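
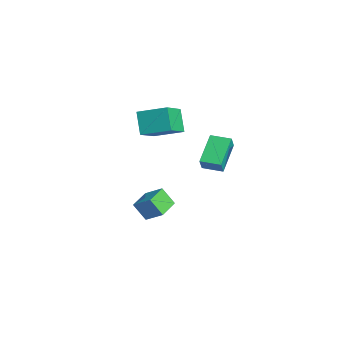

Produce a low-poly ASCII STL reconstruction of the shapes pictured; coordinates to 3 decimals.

solid 
facet normal -0.317 -0.475 0.820
outer loop
vertex 0.313 -3.177 -2.243
vertex -0.839 -2.137 -2.086
vertex -0.542 -4.004 -3.053
endloop
endfacet
facet normal 0.739 -0.666 -0.100
outer loop
vertex -0.101 -3.343 -4.194
vertex 0.313 -3.177 -2.243
vertex -0.542 -4.004 -3.053
endloop
endfacet
facet normal -0.318 -0.475 0.820
outer loop
vertex -0.542 -4.004 -3.053
vertex -0.839 -2.137 -2.086
vertex -1.695 -2.964 -2.897
endloop
endfacet
facet normal -0.594 -0.575 -0.563
outer loop
vertex -1.695 -2.964 -2.897
vertex -0.101 -3.343 -4.194
vertex -0.542 -4.004 -3.053
endloop
endfacet
facet normal 0.595 0.574 0.563
outer loop
vertex 0.313 -3.177 -2.243
vertex -0.398 -1.476 -3.227
vertex -0.839 -2.137 -2.086
endloop
endfacet
facet normal 0.739 -0.667 -0.100
outer loop
vertex 0.755 -2.516 -3.383
vertex 0.313 -3.177 -2.243
vertex -0.101 -3.343 -4.194
endloop
endfacet
facet normal 0.594 0.574 0.563
outer loop
vertex 0.755 -2.516 -3.383
vertex -0.398 -1.476 -3.227
vertex 0.313 -3.177 -2.243
endloop
endfacet
facet normal -0.739 0.666 0.100
outer loop
vertex -0.839 -2.137 -2.086
vertex -0.398 -1.476 -3.227
vertex -1.695 -2.964 -2.897
endloop
endfacet
facet normal -0.595 -0.574 -0.563
outer loop
vertex -1.253 -2.303 -4.037
vertex -0.101 -3.343 -4.194
vertex -1.695 -2.964 -2.897
endloop
endfacet
facet normal -0.739 0.666 0.100
outer loop
vertex -1.695 -2.964 -2.897
vertex -0.398 -1.476 -3.227
vertex -1.253 -2.303 -4.037
endloop
endfacet
facet normal 0.318 0.476 -0.820
outer loop
vertex -1.253 -2.303 -4.037
vertex 0.755 -2.516 -3.383
vertex -0.101 -3.343 -4.194
endloop
endfacet
facet normal 0.318 0.475 -0.821
outer loop
vertex -0.398 -1.476 -3.227
vertex 0.755 -2.516 -3.383
vertex -1.253 -2.303 -4.037
endloop
endfacet
facet normal -0.474 -0.818 -0.325
outer loop
vertex -3.076 -2.91 1.452
vertex -4.121 -2.872 2.88
vertex -4.441 -1.71 0.421
endloop
endfacet
facet normal 0.590 -0.022 -0.807
outer loop
vertex -3.479 -0.048 1.08
vertex -3.076 -2.91 1.452
vertex -4.441 -1.71 0.421
endloop
endfacet
facet normal -0.474 -0.818 -0.325
outer loop
vertex -4.441 -1.71 0.421
vertex -4.121 -2.872 2.88
vertex -5.486 -1.672 1.849
endloop
endfacet
facet normal -0.653 0.574 -0.493
outer loop
vertex -5.486 -1.672 1.849
vertex -3.479 -0.048 1.08
vertex -4.441 -1.71 0.421
endloop
endfacet
facet normal 0.653 -0.574 0.493
outer loop
vertex -3.076 -2.91 1.452
vertex -3.159 -1.21 3.539
vertex -4.121 -2.872 2.88
endloop
endfacet
facet normal 0.590 -0.022 -0.807
outer loop
vertex -2.114 -1.248 2.111
vertex -3.076 -2.91 1.452
vertex -3.479 -0.048 1.08
endloop
endfacet
facet normal 0.653 -0.574 0.493
outer loop
vertex -2.114 -1.248 2.111
vertex -3.159 -1.21 3.539
vertex -3.076 -2.91 1.452
endloop
endfacet
facet normal -0.590 0.022 0.807
outer loop
vertex -4.121 -2.872 2.88
vertex -3.159 -1.21 3.539
vertex -5.486 -1.672 1.849
endloop
endfacet
facet normal -0.653 0.574 -0.493
outer loop
vertex -4.524 -0.01 2.508
vertex -3.479 -0.048 1.08
vertex -5.486 -1.672 1.849
endloop
endfacet
facet normal -0.590 0.022 0.807
outer loop
vertex -5.486 -1.672 1.849
vertex -3.159 -1.21 3.539
vertex -4.524 -0.01 2.508
endloop
endfacet
facet normal 0.474 0.818 0.325
outer loop
vertex -4.524 -0.01 2.508
vertex -2.114 -1.248 2.111
vertex -3.479 -0.048 1.08
endloop
endfacet
facet normal 0.474 0.818 0.325
outer loop
vertex -3.159 -1.21 3.539
vertex -2.114 -1.248 2.111
vertex -4.524 -0.01 2.508
endloop
endfacet
facet normal -0.478 0.273 -0.835
outer loop
vertex 1.794 0.201 3.06
vertex 2.509 1.273 3.002
vertex 3.274 -0.849 1.87
endloop
endfacet
facet normal -0.554 -0.831 0.045
outer loop
vertex 3.771 -1.133 2.738
vertex 1.794 0.201 3.06
vertex 3.274 -0.849 1.87
endloop
endfacet
facet normal -0.478 0.273 -0.835
outer loop
vertex 3.274 -0.849 1.87
vertex 2.509 1.273 3.002
vertex 3.989 0.223 1.812
endloop
endfacet
facet normal 0.682 -0.484 -0.549
outer loop
vertex 3.989 0.223 1.812
vertex 3.771 -1.133 2.738
vertex 3.274 -0.849 1.87
endloop
endfacet
facet normal -0.682 0.484 0.549
outer loop
vertex 1.794 0.201 3.06
vertex 3.006 0.989 3.87
vertex 2.509 1.273 3.002
endloop
endfacet
facet normal -0.554 -0.831 0.045
outer loop
vertex 2.291 -0.083 3.928
vertex 1.794 0.201 3.06
vertex 3.771 -1.133 2.738
endloop
endfacet
facet normal -0.682 0.484 0.549
outer loop
vertex 2.291 -0.083 3.928
vertex 3.006 0.989 3.87
vertex 1.794 0.201 3.06
endloop
endfacet
facet normal 0.554 0.831 -0.045
outer loop
vertex 2.509 1.273 3.002
vertex 3.006 0.989 3.87
vertex 3.989 0.223 1.812
endloop
endfacet
facet normal 0.682 -0.484 -0.549
outer loop
vertex 4.486 -0.061 2.68
vertex 3.771 -1.133 2.738
vertex 3.989 0.223 1.812
endloop
endfacet
facet normal 0.554 0.831 -0.045
outer loop
vertex 3.989 0.223 1.812
vertex 3.006 0.989 3.87
vertex 4.486 -0.061 2.68
endloop
endfacet
facet normal 0.478 -0.273 0.835
outer loop
vertex 4.486 -0.061 2.68
vertex 2.291 -0.083 3.928
vertex 3.771 -1.133 2.738
endloop
endfacet
facet normal 0.478 -0.273 0.835
outer loop
vertex 3.006 0.989 3.87
vertex 2.291 -0.083 3.928
vertex 4.486 -0.061 2.68
endloop
endfacet

endsolid


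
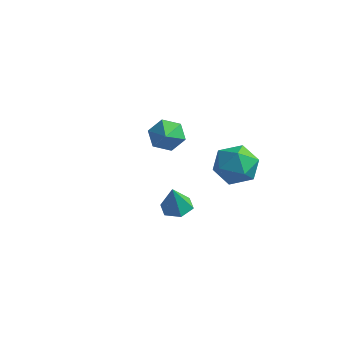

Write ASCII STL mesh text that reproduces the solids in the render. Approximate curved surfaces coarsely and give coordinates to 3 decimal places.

solid 
facet normal 0.055 0.195 -0.979
outer loop
vertex 2.107 -3.409 -1.441
vertex 1.579 -2.854 -1.36
vertex 2.327 -2.688 -1.285
endloop
endfacet
facet normal 0.838 -0.347 0.421
outer loop
vertex 2.107 -3.409 -1.441
vertex 2.327 -2.688 -1.285
vertex 1.501 -3.126 0.0
endloop
endfacet
facet normal 0.055 0.195 -0.979
outer loop
vertex 2.327 -2.688 -1.285
vertex 1.579 -2.854 -1.36
vertex 1.799 -2.133 -1.204
endloop
endfacet
facet normal 0.630 0.515 0.581
outer loop
vertex 2.327 -2.688 -1.285
vertex 1.799 -2.133 -1.204
vertex 1.501 -3.126 0.0
endloop
endfacet
facet normal 0.056 0.195 -0.979
outer loop
vertex 1.799 -2.133 -1.204
vertex 1.579 -2.854 -1.36
vertex 1.051 -2.3 -1.28
endloop
endfacet
facet normal -0.233 0.778 0.584
outer loop
vertex 1.799 -2.133 -1.204
vertex 1.051 -2.3 -1.28
vertex 1.501 -3.126 0.0
endloop
endfacet
facet normal 0.056 0.195 -0.979
outer loop
vertex 1.051 -2.3 -1.28
vertex 1.579 -2.854 -1.36
vertex 0.831 -3.021 -1.436
endloop
endfacet
facet normal -0.887 0.178 0.427
outer loop
vertex 1.051 -2.3 -1.28
vertex 0.831 -3.021 -1.436
vertex 1.501 -3.126 0.0
endloop
endfacet
facet normal 0.056 0.196 -0.979
outer loop
vertex 0.831 -3.021 -1.436
vertex 1.579 -2.854 -1.36
vertex 1.359 -3.575 -1.517
endloop
endfacet
facet normal -0.678 -0.685 0.266
outer loop
vertex 0.831 -3.021 -1.436
vertex 1.359 -3.575 -1.517
vertex 1.501 -3.126 0.0
endloop
endfacet
facet normal 0.056 0.196 -0.979
outer loop
vertex 1.359 -3.575 -1.517
vertex 1.579 -2.854 -1.36
vertex 2.107 -3.409 -1.441
endloop
endfacet
facet normal 0.183 -0.947 0.263
outer loop
vertex 1.359 -3.575 -1.517
vertex 2.107 -3.409 -1.441
vertex 1.501 -3.126 0.0
endloop
endfacet
facet normal -0.239 0.967 0.086
outer loop
vertex 2.298 2.902 -1.937
vertex 1.138 2.601 -1.774
vertex 1.878 2.699 -0.822
endloop
endfacet
facet normal 0.426 0.848 0.315
outer loop
vertex 2.298 2.902 -1.937
vertex 1.878 2.699 -0.822
vertex 2.963 2.274 -1.146
endloop
endfacet
facet normal 0.797 0.562 -0.224
outer loop
vertex 2.298 2.902 -1.937
vertex 2.963 2.274 -1.146
vertex 2.893 1.914 -2.299
endloop
endfacet
facet normal 0.360 0.504 -0.785
outer loop
vertex 2.298 2.902 -1.937
vertex 2.893 1.914 -2.299
vertex 1.766 2.116 -2.686
endloop
endfacet
facet normal -0.279 0.755 -0.594
outer loop
vertex 2.298 2.902 -1.937
vertex 1.766 2.116 -2.686
vertex 1.138 2.601 -1.774
endloop
endfacet
facet normal 0.395 0.367 0.842
outer loop
vertex 2.963 2.274 -1.146
vertex 1.878 2.699 -0.822
vertex 2.214 1.584 -0.494
endloop
endfacet
facet normal -0.681 0.560 0.472
outer loop
vertex 1.878 2.699 -0.822
vertex 1.138 2.601 -1.774
vertex 1.087 1.786 -0.881
endloop
endfacet
facet normal -0.747 0.216 -0.629
outer loop
vertex 1.138 2.601 -1.774
vertex 1.766 2.116 -2.686
vertex 1.017 1.426 -2.034
endloop
endfacet
facet normal 0.288 -0.189 -0.939
outer loop
vertex 1.766 2.116 -2.686
vertex 2.893 1.914 -2.299
vertex 2.102 1.001 -2.358
endloop
endfacet
facet normal 0.995 -0.096 -0.031
outer loop
vertex 2.893 1.914 -2.299
vertex 2.963 2.274 -1.146
vertex 2.842 1.099 -1.406
endloop
endfacet
facet normal -0.360 -0.504 0.785
outer loop
vertex 1.682 0.798 -1.243
vertex 2.214 1.584 -0.494
vertex 1.087 1.786 -0.881
endloop
endfacet
facet normal -0.797 -0.562 0.224
outer loop
vertex 1.682 0.798 -1.243
vertex 1.087 1.786 -0.881
vertex 1.017 1.426 -2.034
endloop
endfacet
facet normal -0.426 -0.848 -0.315
outer loop
vertex 1.682 0.798 -1.243
vertex 1.017 1.426 -2.034
vertex 2.102 1.001 -2.358
endloop
endfacet
facet normal 0.239 -0.967 -0.086
outer loop
vertex 1.682 0.798 -1.243
vertex 2.102 1.001 -2.358
vertex 2.842 1.099 -1.406
endloop
endfacet
facet normal 0.279 -0.755 0.594
outer loop
vertex 1.682 0.798 -1.243
vertex 2.842 1.099 -1.406
vertex 2.214 1.584 -0.494
endloop
endfacet
facet normal -0.288 0.189 0.939
outer loop
vertex 1.087 1.786 -0.881
vertex 2.214 1.584 -0.494
vertex 1.878 2.699 -0.822
endloop
endfacet
facet normal -0.995 0.096 0.031
outer loop
vertex 1.017 1.426 -2.034
vertex 1.087 1.786 -0.881
vertex 1.138 2.601 -1.774
endloop
endfacet
facet normal -0.395 -0.367 -0.842
outer loop
vertex 2.102 1.001 -2.358
vertex 1.017 1.426 -2.034
vertex 1.766 2.116 -2.686
endloop
endfacet
facet normal 0.681 -0.560 -0.472
outer loop
vertex 2.842 1.099 -1.406
vertex 2.102 1.001 -2.358
vertex 2.893 1.914 -2.299
endloop
endfacet
facet normal 0.747 -0.216 0.629
outer loop
vertex 2.214 1.584 -0.494
vertex 2.842 1.099 -1.406
vertex 2.963 2.274 -1.146
endloop
endfacet
facet normal -0.386 0.736 -0.557
outer loop
vertex -2.237 4.123 -1.8
vertex -2.646 3.486 -2.358
vertex -3.104 3.815 -1.606
endloop
endfacet
facet normal 0.164 0.151 0.975
outer loop
vertex -2.237 4.123 -1.8
vertex -3.104 3.815 -1.606
vertex -2.094 2.434 -1.562
endloop
endfacet
facet normal -0.386 0.736 -0.557
outer loop
vertex -3.104 3.815 -1.606
vertex -2.646 3.486 -2.358
vertex -3.513 3.178 -2.164
endloop
endfacet
facet normal -0.516 -0.353 0.781
outer loop
vertex -3.104 3.815 -1.606
vertex -3.513 3.178 -2.164
vertex -2.094 2.434 -1.562
endloop
endfacet
facet normal -0.386 0.736 -0.556
outer loop
vertex -3.513 3.178 -2.164
vertex -2.646 3.486 -2.358
vertex -3.054 2.85 -2.916
endloop
endfacet
facet normal -0.489 -0.868 0.080
outer loop
vertex -3.513 3.178 -2.164
vertex -3.054 2.85 -2.916
vertex -2.094 2.434 -1.562
endloop
endfacet
facet normal -0.386 0.736 -0.556
outer loop
vertex -3.054 2.85 -2.916
vertex -2.646 3.486 -2.358
vertex -2.188 3.158 -3.11
endloop
endfacet
facet normal 0.218 -0.879 -0.424
outer loop
vertex -3.054 2.85 -2.916
vertex -2.188 3.158 -3.11
vertex -2.094 2.434 -1.562
endloop
endfacet
facet normal -0.386 0.736 -0.556
outer loop
vertex -2.188 3.158 -3.11
vertex -2.646 3.486 -2.358
vertex -1.779 3.794 -2.552
endloop
endfacet
facet normal 0.898 -0.375 -0.230
outer loop
vertex -2.188 3.158 -3.11
vertex -1.779 3.794 -2.552
vertex -2.094 2.434 -1.562
endloop
endfacet
facet normal -0.386 0.736 -0.557
outer loop
vertex -1.779 3.794 -2.552
vertex -2.646 3.486 -2.358
vertex -2.237 4.123 -1.8
endloop
endfacet
facet normal 0.872 0.140 0.470
outer loop
vertex -1.779 3.794 -2.552
vertex -2.237 4.123 -1.8
vertex -2.094 2.434 -1.562
endloop
endfacet

endsolid


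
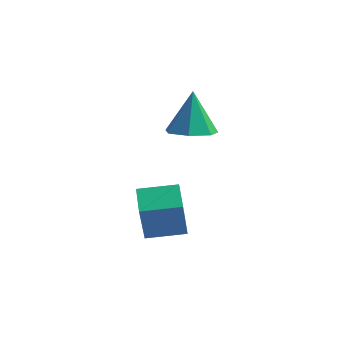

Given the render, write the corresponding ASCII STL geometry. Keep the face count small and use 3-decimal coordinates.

solid 
facet normal 0.111 -0.263 -0.958
outer loop
vertex 0.593 2.047 0.102
vertex -0.22 1.452 0.171
vertex -0.174 2.426 -0.091
endloop
endfacet
facet normal 0.381 0.893 0.239
outer loop
vertex 0.593 2.047 0.102
vertex -0.174 2.426 -0.091
vertex -0.44 1.968 2.049
endloop
endfacet
facet normal 0.111 -0.263 -0.958
outer loop
vertex -0.174 2.426 -0.091
vertex -0.22 1.452 0.171
vertex -0.975 2.072 -0.087
endloop
endfacet
facet normal -0.399 0.905 0.144
outer loop
vertex -0.174 2.426 -0.091
vertex -0.975 2.072 -0.087
vertex -0.44 1.968 2.049
endloop
endfacet
facet normal 0.112 -0.263 -0.958
outer loop
vertex -0.975 2.072 -0.087
vertex -0.22 1.452 0.171
vertex -1.208 1.251 0.111
endloop
endfacet
facet normal -0.916 0.319 0.245
outer loop
vertex -0.975 2.072 -0.087
vertex -1.208 1.251 0.111
vertex -0.44 1.968 2.049
endloop
endfacet
facet normal 0.112 -0.263 -0.958
outer loop
vertex -1.208 1.251 0.111
vertex -0.22 1.452 0.171
vertex -0.698 0.581 0.354
endloop
endfacet
facet normal -0.778 -0.423 0.465
outer loop
vertex -1.208 1.251 0.111
vertex -0.698 0.581 0.354
vertex -0.44 1.968 2.049
endloop
endfacet
facet normal 0.113 -0.263 -0.958
outer loop
vertex -0.698 0.581 0.354
vertex -0.22 1.452 0.171
vertex 0.172 0.568 0.46
endloop
endfacet
facet normal -0.089 -0.764 0.639
outer loop
vertex -0.698 0.581 0.354
vertex 0.172 0.568 0.46
vertex -0.44 1.968 2.049
endloop
endfacet
facet normal 0.111 -0.264 -0.958
outer loop
vertex 0.172 0.568 0.46
vertex -0.22 1.452 0.171
vertex 0.747 1.22 0.347
endloop
endfacet
facet normal 0.630 -0.446 0.636
outer loop
vertex 0.172 0.568 0.46
vertex 0.747 1.22 0.347
vertex -0.44 1.968 2.049
endloop
endfacet
facet normal 0.111 -0.263 -0.958
outer loop
vertex 0.747 1.22 0.347
vertex -0.22 1.452 0.171
vertex 0.593 2.047 0.102
endloop
endfacet
facet normal 0.840 0.292 0.457
outer loop
vertex 0.747 1.22 0.347
vertex 0.593 2.047 0.102
vertex -0.44 1.968 2.049
endloop
endfacet
facet normal -0.829 -0.546 -0.122
outer loop
vertex -0.282 -2.226 -2.309
vertex -1.032 -1.188 -1.852
vertex -0.458 -1.554 -4.121
endloop
endfacet
facet normal 0.552 -0.763 -0.337
outer loop
vertex 0.852 -0.692 -3.928
vertex -0.282 -2.226 -2.309
vertex -0.458 -1.554 -4.121
endloop
endfacet
facet normal -0.829 -0.545 -0.122
outer loop
vertex -0.458 -1.554 -4.121
vertex -1.032 -1.188 -1.852
vertex -1.208 -0.516 -3.663
endloop
endfacet
facet normal -0.090 0.347 -0.934
outer loop
vertex -1.208 -0.516 -3.663
vertex 0.852 -0.692 -3.928
vertex -0.458 -1.554 -4.121
endloop
endfacet
facet normal 0.090 -0.346 0.934
outer loop
vertex -0.282 -2.226 -2.309
vertex 0.278 -0.326 -1.659
vertex -1.032 -1.188 -1.852
endloop
endfacet
facet normal 0.552 -0.763 -0.337
outer loop
vertex 1.028 -1.364 -2.117
vertex -0.282 -2.226 -2.309
vertex 0.852 -0.692 -3.928
endloop
endfacet
facet normal 0.091 -0.346 0.934
outer loop
vertex 1.028 -1.364 -2.117
vertex 0.278 -0.326 -1.659
vertex -0.282 -2.226 -2.309
endloop
endfacet
facet normal -0.552 0.763 0.337
outer loop
vertex -1.032 -1.188 -1.852
vertex 0.278 -0.326 -1.659
vertex -1.208 -0.516 -3.663
endloop
endfacet
facet normal -0.091 0.346 -0.934
outer loop
vertex 0.102 0.346 -3.471
vertex 0.852 -0.692 -3.928
vertex -1.208 -0.516 -3.663
endloop
endfacet
facet normal -0.552 0.763 0.337
outer loop
vertex -1.208 -0.516 -3.663
vertex 0.278 -0.326 -1.659
vertex 0.102 0.346 -3.471
endloop
endfacet
facet normal 0.829 0.546 0.122
outer loop
vertex 0.102 0.346 -3.471
vertex 1.028 -1.364 -2.117
vertex 0.852 -0.692 -3.928
endloop
endfacet
facet normal 0.829 0.545 0.122
outer loop
vertex 0.278 -0.326 -1.659
vertex 1.028 -1.364 -2.117
vertex 0.102 0.346 -3.471
endloop
endfacet

endsolid


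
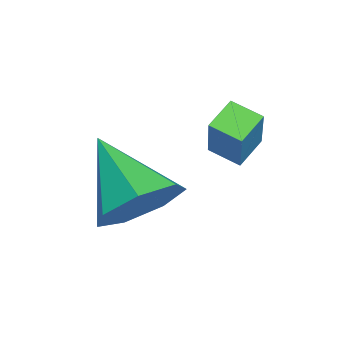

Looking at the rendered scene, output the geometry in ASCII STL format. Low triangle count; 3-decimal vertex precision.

solid 
facet normal -0.508 -0.075 -0.858
outer loop
vertex -1.714 0.069 3.441
vertex -1.428 0.813 3.207
vertex -1.035 -0.308 3.072
endloop
endfacet
facet normal -0.344 -0.896 0.282
outer loop
vertex -0.252 -0.193 4.393
vertex -1.714 0.069 3.441
vertex -1.035 -0.308 3.072
endloop
endfacet
facet normal -0.508 -0.075 -0.858
outer loop
vertex -1.035 -0.308 3.072
vertex -1.428 0.813 3.207
vertex -0.749 0.435 2.838
endloop
endfacet
facet normal 0.789 -0.439 -0.430
outer loop
vertex -0.749 0.435 2.838
vertex -0.252 -0.193 4.393
vertex -1.035 -0.308 3.072
endloop
endfacet
facet normal -0.789 0.439 0.430
outer loop
vertex -1.714 0.069 3.441
vertex -0.645 0.928 4.528
vertex -1.428 0.813 3.207
endloop
endfacet
facet normal -0.345 -0.895 0.283
outer loop
vertex -0.931 0.185 4.762
vertex -1.714 0.069 3.441
vertex -0.252 -0.193 4.393
endloop
endfacet
facet normal -0.789 0.439 0.429
outer loop
vertex -0.931 0.185 4.762
vertex -0.645 0.928 4.528
vertex -1.714 0.069 3.441
endloop
endfacet
facet normal 0.345 0.895 -0.282
outer loop
vertex -1.428 0.813 3.207
vertex -0.645 0.928 4.528
vertex -0.749 0.435 2.838
endloop
endfacet
facet normal 0.789 -0.439 -0.429
outer loop
vertex 0.034 0.551 4.159
vertex -0.252 -0.193 4.393
vertex -0.749 0.435 2.838
endloop
endfacet
facet normal 0.344 0.896 -0.282
outer loop
vertex -0.749 0.435 2.838
vertex -0.645 0.928 4.528
vertex 0.034 0.551 4.159
endloop
endfacet
facet normal 0.508 0.075 0.858
outer loop
vertex 0.034 0.551 4.159
vertex -0.931 0.185 4.762
vertex -0.252 -0.193 4.393
endloop
endfacet
facet normal 0.508 0.075 0.858
outer loop
vertex -0.645 0.928 4.528
vertex -0.931 0.185 4.762
vertex 0.034 0.551 4.159
endloop
endfacet
facet normal 0.608 0.564 -0.559
outer loop
vertex 1.585 -2.124 2.637
vertex 0.752 -1.463 2.399
vertex 1.455 -1.398 3.229
endloop
endfacet
facet normal 0.448 -0.515 0.730
outer loop
vertex 1.585 -2.124 2.637
vertex 1.455 -1.398 3.229
vertex -0.512 -2.637 3.561
endloop
endfacet
facet normal 0.608 0.564 -0.559
outer loop
vertex 1.455 -1.398 3.229
vertex 0.752 -1.463 2.399
vertex 0.796 -0.721 3.196
endloop
endfacet
facet normal 0.085 0.130 0.988
outer loop
vertex 1.455 -1.398 3.229
vertex 0.796 -0.721 3.196
vertex -0.512 -2.637 3.561
endloop
endfacet
facet normal 0.607 0.564 -0.559
outer loop
vertex 0.796 -0.721 3.196
vertex 0.752 -1.463 2.399
vertex 0.103 -0.602 2.563
endloop
endfacet
facet normal -0.537 0.497 0.682
outer loop
vertex 0.796 -0.721 3.196
vertex 0.103 -0.602 2.563
vertex -0.512 -2.637 3.561
endloop
endfacet
facet normal 0.608 0.564 -0.559
outer loop
vertex 0.103 -0.602 2.563
vertex 0.752 -1.463 2.399
vertex -0.101 -1.132 1.806
endloop
endfacet
facet normal -0.951 0.307 0.041
outer loop
vertex 0.103 -0.602 2.563
vertex -0.101 -1.132 1.806
vertex -0.512 -2.637 3.561
endloop
endfacet
facet normal 0.608 0.564 -0.559
outer loop
vertex -0.101 -1.132 1.806
vertex 0.752 -1.463 2.399
vertex 0.337 -1.911 1.496
endloop
endfacet
facet normal -0.843 -0.295 -0.450
outer loop
vertex -0.101 -1.132 1.806
vertex 0.337 -1.911 1.496
vertex -0.512 -2.637 3.561
endloop
endfacet
facet normal 0.608 0.564 -0.559
outer loop
vertex 0.337 -1.911 1.496
vertex 0.752 -1.463 2.399
vertex 1.087 -2.353 1.865
endloop
endfacet
facet normal -0.297 -0.856 -0.423
outer loop
vertex 0.337 -1.911 1.496
vertex 1.087 -2.353 1.865
vertex -0.512 -2.637 3.561
endloop
endfacet
facet normal 0.607 0.564 -0.559
outer loop
vertex 1.087 -2.353 1.865
vertex 0.752 -1.463 2.399
vertex 1.585 -2.124 2.637
endloop
endfacet
facet normal 0.279 -0.955 0.103
outer loop
vertex 1.087 -2.353 1.865
vertex 1.585 -2.124 2.637
vertex -0.512 -2.637 3.561
endloop
endfacet

endsolid


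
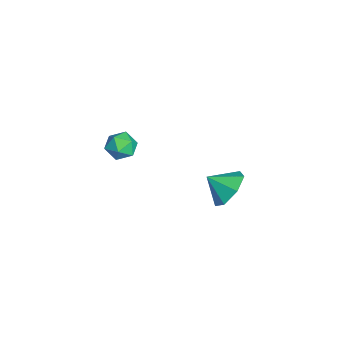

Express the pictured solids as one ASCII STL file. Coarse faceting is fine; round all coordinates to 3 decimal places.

solid 
facet normal 0.179 0.797 -0.577
outer loop
vertex -2.353 2.006 -3.326
vertex -2.785 2.616 -2.618
vertex -1.799 2.332 -2.704
endloop
endfacet
facet normal 0.488 -0.873 0.023
outer loop
vertex -2.353 2.006 -3.326
vertex -1.799 2.332 -2.704
vertex -2.995 1.684 -1.942
endloop
endfacet
facet normal 0.179 0.796 -0.578
outer loop
vertex -1.799 2.332 -2.704
vertex -2.785 2.616 -2.618
vertex -1.988 2.872 -2.018
endloop
endfacet
facet normal 0.641 -0.507 0.576
outer loop
vertex -1.799 2.332 -2.704
vertex -1.988 2.872 -2.018
vertex -2.995 1.684 -1.942
endloop
endfacet
facet normal 0.178 0.797 -0.577
outer loop
vertex -1.988 2.872 -2.018
vertex -2.785 2.616 -2.618
vertex -2.778 3.219 -1.783
endloop
endfacet
facet normal 0.229 -0.132 0.964
outer loop
vertex -1.988 2.872 -2.018
vertex -2.778 3.219 -1.783
vertex -2.995 1.684 -1.942
endloop
endfacet
facet normal 0.179 0.797 -0.577
outer loop
vertex -2.778 3.219 -1.783
vertex -2.785 2.616 -2.618
vertex -3.573 3.112 -2.177
endloop
endfacet
facet normal -0.441 -0.031 0.897
outer loop
vertex -2.778 3.219 -1.783
vertex -3.573 3.112 -2.177
vertex -2.995 1.684 -1.942
endloop
endfacet
facet normal 0.179 0.797 -0.577
outer loop
vertex -3.573 3.112 -2.177
vertex -2.785 2.616 -2.618
vertex -3.775 2.632 -2.903
endloop
endfacet
facet normal -0.862 -0.279 0.424
outer loop
vertex -3.573 3.112 -2.177
vertex -3.775 2.632 -2.903
vertex -2.995 1.684 -1.942
endloop
endfacet
facet normal 0.179 0.796 -0.578
outer loop
vertex -3.775 2.632 -2.903
vertex -2.785 2.616 -2.618
vertex -3.232 2.139 -3.414
endloop
endfacet
facet normal -0.718 -0.689 -0.098
outer loop
vertex -3.775 2.632 -2.903
vertex -3.232 2.139 -3.414
vertex -2.995 1.684 -1.942
endloop
endfacet
facet normal 0.178 0.797 -0.578
outer loop
vertex -3.232 2.139 -3.414
vertex -2.785 2.616 -2.618
vertex -2.353 2.006 -3.326
endloop
endfacet
facet normal -0.117 -0.954 -0.276
outer loop
vertex -3.232 2.139 -3.414
vertex -2.353 2.006 -3.326
vertex -2.995 1.684 -1.942
endloop
endfacet
facet normal -0.066 0.222 0.973
outer loop
vertex -0.09 -1.447 3.188
vertex -0.775 -1.65 3.188
vertex -0.262 -2.126 3.331
endloop
endfacet
facet normal 0.597 0.018 0.802
outer loop
vertex -0.09 -1.447 3.188
vertex -0.262 -2.126 3.331
vertex 0.298 -1.979 2.911
endloop
endfacet
facet normal 0.839 0.457 0.296
outer loop
vertex -0.09 -1.447 3.188
vertex 0.298 -1.979 2.911
vertex 0.131 -1.412 2.509
endloop
endfacet
facet normal 0.325 0.933 0.154
outer loop
vertex -0.09 -1.447 3.188
vertex 0.131 -1.412 2.509
vertex -0.533 -1.209 2.68
endloop
endfacet
facet normal -0.233 0.787 0.572
outer loop
vertex -0.09 -1.447 3.188
vertex -0.533 -1.209 2.68
vertex -0.775 -1.65 3.188
endloop
endfacet
facet normal 0.562 -0.639 0.526
outer loop
vertex 0.298 -1.979 2.911
vertex -0.262 -2.126 3.331
vertex -0.147 -2.511 2.74
endloop
endfacet
facet normal -0.511 -0.310 0.802
outer loop
vertex -0.262 -2.126 3.331
vertex -0.775 -1.65 3.188
vertex -0.811 -2.308 2.911
endloop
endfacet
facet normal -0.782 0.605 0.153
outer loop
vertex -0.775 -1.65 3.188
vertex -0.533 -1.209 2.68
vertex -0.978 -1.741 2.509
endloop
endfacet
facet normal 0.122 0.842 -0.525
outer loop
vertex -0.533 -1.209 2.68
vertex 0.131 -1.412 2.509
vertex -0.418 -1.594 2.089
endloop
endfacet
facet normal 0.953 0.072 -0.295
outer loop
vertex 0.131 -1.412 2.509
vertex 0.298 -1.979 2.911
vertex 0.095 -2.07 2.232
endloop
endfacet
facet normal -0.325 -0.933 -0.154
outer loop
vertex -0.59 -2.273 2.232
vertex -0.147 -2.511 2.74
vertex -0.811 -2.308 2.911
endloop
endfacet
facet normal -0.839 -0.457 -0.296
outer loop
vertex -0.59 -2.273 2.232
vertex -0.811 -2.308 2.911
vertex -0.978 -1.741 2.509
endloop
endfacet
facet normal -0.597 -0.018 -0.802
outer loop
vertex -0.59 -2.273 2.232
vertex -0.978 -1.741 2.509
vertex -0.418 -1.594 2.089
endloop
endfacet
facet normal 0.066 -0.222 -0.973
outer loop
vertex -0.59 -2.273 2.232
vertex -0.418 -1.594 2.089
vertex 0.095 -2.07 2.232
endloop
endfacet
facet normal 0.233 -0.787 -0.572
outer loop
vertex -0.59 -2.273 2.232
vertex 0.095 -2.07 2.232
vertex -0.147 -2.511 2.74
endloop
endfacet
facet normal -0.122 -0.842 0.525
outer loop
vertex -0.811 -2.308 2.911
vertex -0.147 -2.511 2.74
vertex -0.262 -2.126 3.331
endloop
endfacet
facet normal -0.953 -0.072 0.295
outer loop
vertex -0.978 -1.741 2.509
vertex -0.811 -2.308 2.911
vertex -0.775 -1.65 3.188
endloop
endfacet
facet normal -0.562 0.639 -0.526
outer loop
vertex -0.418 -1.594 2.089
vertex -0.978 -1.741 2.509
vertex -0.533 -1.209 2.68
endloop
endfacet
facet normal 0.511 0.310 -0.802
outer loop
vertex 0.095 -2.07 2.232
vertex -0.418 -1.594 2.089
vertex 0.131 -1.412 2.509
endloop
endfacet
facet normal 0.782 -0.605 -0.153
outer loop
vertex -0.147 -2.511 2.74
vertex 0.095 -2.07 2.232
vertex 0.298 -1.979 2.911
endloop
endfacet

endsolid


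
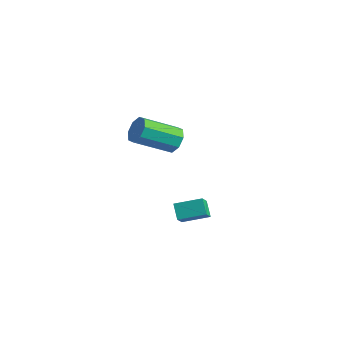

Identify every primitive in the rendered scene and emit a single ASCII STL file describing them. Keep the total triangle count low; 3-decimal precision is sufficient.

solid 
facet normal 0.310 0.825 -0.472
outer loop
vertex -1.503 -1.142 -3.172
vertex -1.883 -0.685 -2.622
vertex -1.141 -1.002 -2.689
endloop
endfacet
facet normal 0.750 -0.518 -0.412
outer loop
vertex -1.503 -1.142 -3.172
vertex -1.141 -1.002 -2.689
vertex -2.178 -2.933 -2.149
endloop
endfacet
facet normal 0.749 -0.518 -0.413
outer loop
vertex -2.178 -2.933 -2.149
vertex -1.141 -1.002 -2.689
vertex -1.815 -2.793 -1.666
endloop
endfacet
facet normal -0.310 -0.825 0.472
outer loop
vertex -2.178 -2.933 -2.149
vertex -1.815 -2.793 -1.666
vertex -2.557 -2.475 -1.598
endloop
endfacet
facet normal 0.310 0.826 -0.471
outer loop
vertex -1.141 -1.002 -2.689
vertex -1.883 -0.685 -2.622
vertex -1.213 -0.677 -2.166
endloop
endfacet
facet normal 0.943 -0.207 0.259
outer loop
vertex -1.141 -1.002 -2.689
vertex -1.213 -0.677 -2.166
vertex -1.815 -2.793 -1.666
endloop
endfacet
facet normal 0.943 -0.207 0.259
outer loop
vertex -1.815 -2.793 -1.666
vertex -1.213 -0.677 -2.166
vertex -1.887 -2.468 -1.143
endloop
endfacet
facet normal -0.311 -0.826 0.470
outer loop
vertex -1.815 -2.793 -1.666
vertex -1.887 -2.468 -1.143
vertex -2.557 -2.475 -1.598
endloop
endfacet
facet normal 0.311 0.826 -0.471
outer loop
vertex -1.213 -0.677 -2.166
vertex -1.883 -0.685 -2.622
vertex -1.678 -0.356 -1.91
endloop
endfacet
facet normal 0.585 0.225 0.779
outer loop
vertex -1.213 -0.677 -2.166
vertex -1.678 -0.356 -1.91
vertex -1.887 -2.468 -1.143
endloop
endfacet
facet normal 0.585 0.225 0.779
outer loop
vertex -1.887 -2.468 -1.143
vertex -1.678 -0.356 -1.91
vertex -2.352 -2.147 -0.887
endloop
endfacet
facet normal -0.311 -0.826 0.471
outer loop
vertex -1.887 -2.468 -1.143
vertex -2.352 -2.147 -0.887
vertex -2.557 -2.475 -1.598
endloop
endfacet
facet normal 0.312 0.825 -0.471
outer loop
vertex -1.678 -0.356 -1.91
vertex -1.883 -0.685 -2.622
vertex -2.262 -0.227 -2.071
endloop
endfacet
facet normal -0.116 0.525 0.843
outer loop
vertex -1.678 -0.356 -1.91
vertex -2.262 -0.227 -2.071
vertex -2.352 -2.147 -0.887
endloop
endfacet
facet normal -0.116 0.525 0.843
outer loop
vertex -2.352 -2.147 -0.887
vertex -2.262 -0.227 -2.071
vertex -2.937 -2.018 -1.048
endloop
endfacet
facet normal -0.312 -0.825 0.471
outer loop
vertex -2.352 -2.147 -0.887
vertex -2.937 -2.018 -1.048
vertex -2.557 -2.475 -1.598
endloop
endfacet
facet normal 0.310 0.825 -0.472
outer loop
vertex -2.262 -0.227 -2.071
vertex -1.883 -0.685 -2.622
vertex -2.625 -0.367 -2.554
endloop
endfacet
facet normal -0.749 0.518 0.413
outer loop
vertex -2.262 -0.227 -2.071
vertex -2.625 -0.367 -2.554
vertex -2.937 -2.018 -1.048
endloop
endfacet
facet normal -0.750 0.518 0.412
outer loop
vertex -2.937 -2.018 -1.048
vertex -2.625 -0.367 -2.554
vertex -3.299 -2.158 -1.531
endloop
endfacet
facet normal -0.310 -0.825 0.472
outer loop
vertex -2.937 -2.018 -1.048
vertex -3.299 -2.158 -1.531
vertex -2.557 -2.475 -1.598
endloop
endfacet
facet normal 0.311 0.826 -0.470
outer loop
vertex -2.625 -0.367 -2.554
vertex -1.883 -0.685 -2.622
vertex -2.553 -0.692 -3.077
endloop
endfacet
facet normal -0.943 0.207 -0.259
outer loop
vertex -2.625 -0.367 -2.554
vertex -2.553 -0.692 -3.077
vertex -3.299 -2.158 -1.531
endloop
endfacet
facet normal -0.943 0.207 -0.259
outer loop
vertex -3.299 -2.158 -1.531
vertex -2.553 -0.692 -3.077
vertex -3.227 -2.483 -2.054
endloop
endfacet
facet normal -0.310 -0.826 0.471
outer loop
vertex -3.299 -2.158 -1.531
vertex -3.227 -2.483 -2.054
vertex -2.557 -2.475 -1.598
endloop
endfacet
facet normal 0.311 0.826 -0.471
outer loop
vertex -2.553 -0.692 -3.077
vertex -1.883 -0.685 -2.622
vertex -2.088 -1.013 -3.333
endloop
endfacet
facet normal -0.585 -0.225 -0.779
outer loop
vertex -2.553 -0.692 -3.077
vertex -2.088 -1.013 -3.333
vertex -3.227 -2.483 -2.054
endloop
endfacet
facet normal -0.585 -0.225 -0.779
outer loop
vertex -3.227 -2.483 -2.054
vertex -2.088 -1.013 -3.333
vertex -2.762 -2.804 -2.31
endloop
endfacet
facet normal -0.311 -0.826 0.471
outer loop
vertex -3.227 -2.483 -2.054
vertex -2.762 -2.804 -2.31
vertex -2.557 -2.475 -1.598
endloop
endfacet
facet normal 0.312 0.825 -0.471
outer loop
vertex -2.088 -1.013 -3.333
vertex -1.883 -0.685 -2.622
vertex -1.503 -1.142 -3.172
endloop
endfacet
facet normal 0.116 -0.525 -0.843
outer loop
vertex -2.088 -1.013 -3.333
vertex -1.503 -1.142 -3.172
vertex -2.762 -2.804 -2.31
endloop
endfacet
facet normal 0.116 -0.525 -0.843
outer loop
vertex -2.762 -2.804 -2.31
vertex -1.503 -1.142 -3.172
vertex -2.178 -2.933 -2.149
endloop
endfacet
facet normal -0.312 -0.825 0.471
outer loop
vertex -2.762 -2.804 -2.31
vertex -2.178 -2.933 -2.149
vertex -2.557 -2.475 -1.598
endloop
endfacet
facet normal -0.646 0.250 0.721
outer loop
vertex 3.103 -4.517 -3.199
vertex 3.914 -3.506 -2.823
vertex 2.632 -3.904 -3.833
endloop
endfacet
facet normal -0.601 -0.749 -0.278
outer loop
vertex 3.226 -4.134 -4.497
vertex 3.103 -4.517 -3.199
vertex 2.632 -3.904 -3.833
endloop
endfacet
facet normal -0.646 0.251 0.721
outer loop
vertex 2.632 -3.904 -3.833
vertex 3.914 -3.506 -2.823
vertex 3.443 -2.893 -3.458
endloop
endfacet
facet normal -0.471 0.613 -0.634
outer loop
vertex 3.443 -2.893 -3.458
vertex 3.226 -4.134 -4.497
vertex 2.632 -3.904 -3.833
endloop
endfacet
facet normal 0.471 -0.614 0.634
outer loop
vertex 3.103 -4.517 -3.199
vertex 4.508 -3.736 -3.487
vertex 3.914 -3.506 -2.823
endloop
endfacet
facet normal -0.601 -0.750 -0.278
outer loop
vertex 3.697 -4.747 -3.862
vertex 3.103 -4.517 -3.199
vertex 3.226 -4.134 -4.497
endloop
endfacet
facet normal 0.471 -0.613 0.634
outer loop
vertex 3.697 -4.747 -3.862
vertex 4.508 -3.736 -3.487
vertex 3.103 -4.517 -3.199
endloop
endfacet
facet normal 0.601 0.750 0.278
outer loop
vertex 3.914 -3.506 -2.823
vertex 4.508 -3.736 -3.487
vertex 3.443 -2.893 -3.458
endloop
endfacet
facet normal -0.471 0.613 -0.634
outer loop
vertex 4.037 -3.123 -4.121
vertex 3.226 -4.134 -4.497
vertex 3.443 -2.893 -3.458
endloop
endfacet
facet normal 0.601 0.749 0.278
outer loop
vertex 3.443 -2.893 -3.458
vertex 4.508 -3.736 -3.487
vertex 4.037 -3.123 -4.121
endloop
endfacet
facet normal 0.646 -0.250 -0.721
outer loop
vertex 4.037 -3.123 -4.121
vertex 3.697 -4.747 -3.862
vertex 3.226 -4.134 -4.497
endloop
endfacet
facet normal 0.646 -0.250 -0.722
outer loop
vertex 4.508 -3.736 -3.487
vertex 3.697 -4.747 -3.862
vertex 4.037 -3.123 -4.121
endloop
endfacet

endsolid


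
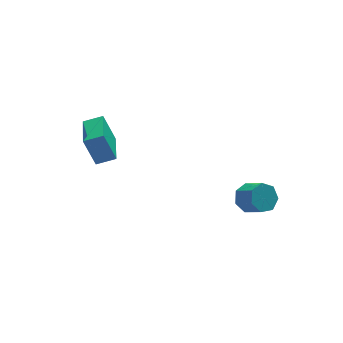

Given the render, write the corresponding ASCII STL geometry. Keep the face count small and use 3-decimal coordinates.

solid 
facet normal -0.922 0.204 -0.329
outer loop
vertex -2.823 1.624 1.8
vertex -2.389 3.22 1.572
vertex -2.39 1.305 0.389
endloop
endfacet
facet normal -0.259 -0.956 0.137
outer loop
vertex -1.551 1.12 0.688
vertex -2.823 1.624 1.8
vertex -2.39 1.305 0.389
endloop
endfacet
facet normal -0.922 0.203 -0.328
outer loop
vertex -2.39 1.305 0.389
vertex -2.389 3.22 1.572
vertex -1.957 2.901 0.161
endloop
endfacet
facet normal 0.286 -0.211 -0.935
outer loop
vertex -1.957 2.901 0.161
vertex -1.551 1.12 0.688
vertex -2.39 1.305 0.389
endloop
endfacet
facet normal -0.286 0.211 0.934
outer loop
vertex -2.823 1.624 1.8
vertex -1.55 3.035 1.871
vertex -2.389 3.22 1.572
endloop
endfacet
facet normal -0.259 -0.956 0.137
outer loop
vertex -1.983 1.439 2.099
vertex -2.823 1.624 1.8
vertex -1.551 1.12 0.688
endloop
endfacet
facet normal -0.286 0.211 0.935
outer loop
vertex -1.983 1.439 2.099
vertex -1.55 3.035 1.871
vertex -2.823 1.624 1.8
endloop
endfacet
facet normal 0.260 0.956 -0.137
outer loop
vertex -2.389 3.22 1.572
vertex -1.55 3.035 1.871
vertex -1.957 2.901 0.161
endloop
endfacet
facet normal 0.286 -0.211 -0.935
outer loop
vertex -1.117 2.716 0.46
vertex -1.551 1.12 0.688
vertex -1.957 2.901 0.161
endloop
endfacet
facet normal 0.259 0.956 -0.137
outer loop
vertex -1.957 2.901 0.161
vertex -1.55 3.035 1.871
vertex -1.117 2.716 0.46
endloop
endfacet
facet normal 0.922 -0.204 0.328
outer loop
vertex -1.117 2.716 0.46
vertex -1.983 1.439 2.099
vertex -1.551 1.12 0.688
endloop
endfacet
facet normal 0.922 -0.203 0.329
outer loop
vertex -1.55 3.035 1.871
vertex -1.983 1.439 2.099
vertex -1.117 2.716 0.46
endloop
endfacet
facet normal -0.371 0.710 -0.599
outer loop
vertex 3.717 -2.179 -0.549
vertex 3.085 -2.24 -0.23
vertex 3.628 -1.814 -0.061
endloop
endfacet
facet normal 0.917 0.381 -0.118
outer loop
vertex 3.717 -2.179 -0.549
vertex 3.628 -1.814 -0.061
vertex 4.126 -2.959 0.11
endloop
endfacet
facet normal 0.917 0.381 -0.119
outer loop
vertex 4.126 -2.959 0.11
vertex 3.628 -1.814 -0.061
vertex 4.037 -2.593 0.598
endloop
endfacet
facet normal 0.372 -0.709 0.599
outer loop
vertex 4.126 -2.959 0.11
vertex 4.037 -2.593 0.598
vertex 3.495 -3.02 0.43
endloop
endfacet
facet normal -0.370 0.710 -0.599
outer loop
vertex 3.628 -1.814 -0.061
vertex 3.085 -2.24 -0.23
vertex 3.13 -1.769 0.3
endloop
endfacet
facet normal 0.459 0.702 0.545
outer loop
vertex 3.628 -1.814 -0.061
vertex 3.13 -1.769 0.3
vertex 4.037 -2.593 0.598
endloop
endfacet
facet normal 0.458 0.702 0.545
outer loop
vertex 4.037 -2.593 0.598
vertex 3.13 -1.769 0.3
vertex 3.54 -2.549 0.959
endloop
endfacet
facet normal 0.373 -0.709 0.599
outer loop
vertex 4.037 -2.593 0.598
vertex 3.54 -2.549 0.959
vertex 3.495 -3.02 0.43
endloop
endfacet
facet normal -0.371 0.709 -0.599
outer loop
vertex 3.13 -1.769 0.3
vertex 3.085 -2.24 -0.23
vertex 2.599 -2.079 0.262
endloop
endfacet
facet normal -0.345 0.493 0.799
outer loop
vertex 3.13 -1.769 0.3
vertex 2.599 -2.079 0.262
vertex 3.54 -2.549 0.959
endloop
endfacet
facet normal -0.344 0.495 0.798
outer loop
vertex 3.54 -2.549 0.959
vertex 2.599 -2.079 0.262
vertex 3.008 -2.859 0.922
endloop
endfacet
facet normal 0.371 -0.709 0.600
outer loop
vertex 3.54 -2.549 0.959
vertex 3.008 -2.859 0.922
vertex 3.495 -3.02 0.43
endloop
endfacet
facet normal -0.372 0.708 -0.600
outer loop
vertex 2.599 -2.079 0.262
vertex 3.085 -2.24 -0.23
vertex 2.434 -2.511 -0.146
endloop
endfacet
facet normal -0.889 -0.085 0.450
outer loop
vertex 2.599 -2.079 0.262
vertex 2.434 -2.511 -0.146
vertex 3.008 -2.859 0.922
endloop
endfacet
facet normal -0.889 -0.086 0.450
outer loop
vertex 3.008 -2.859 0.922
vertex 2.434 -2.511 -0.146
vertex 2.843 -3.29 0.514
endloop
endfacet
facet normal 0.371 -0.709 0.599
outer loop
vertex 3.008 -2.859 0.922
vertex 2.843 -3.29 0.514
vertex 3.495 -3.02 0.43
endloop
endfacet
facet normal -0.372 0.709 -0.599
outer loop
vertex 2.434 -2.511 -0.146
vertex 3.085 -2.24 -0.23
vertex 2.76 -2.738 -0.617
endloop
endfacet
facet normal -0.762 -0.602 -0.238
outer loop
vertex 2.434 -2.511 -0.146
vertex 2.76 -2.738 -0.617
vertex 2.843 -3.29 0.514
endloop
endfacet
facet normal -0.763 -0.601 -0.237
outer loop
vertex 2.843 -3.29 0.514
vertex 2.76 -2.738 -0.617
vertex 3.169 -3.518 0.043
endloop
endfacet
facet normal 0.371 -0.709 0.600
outer loop
vertex 2.843 -3.29 0.514
vertex 3.169 -3.518 0.043
vertex 3.495 -3.02 0.43
endloop
endfacet
facet normal -0.371 0.709 -0.600
outer loop
vertex 2.76 -2.738 -0.617
vertex 3.085 -2.24 -0.23
vertex 3.33 -2.591 -0.796
endloop
endfacet
facet normal -0.063 -0.664 -0.745
outer loop
vertex 2.76 -2.738 -0.617
vertex 3.33 -2.591 -0.796
vertex 3.169 -3.518 0.043
endloop
endfacet
facet normal -0.064 -0.663 -0.745
outer loop
vertex 3.169 -3.518 0.043
vertex 3.33 -2.591 -0.796
vertex 3.739 -3.371 -0.137
endloop
endfacet
facet normal 0.372 -0.709 0.599
outer loop
vertex 3.169 -3.518 0.043
vertex 3.739 -3.371 -0.137
vertex 3.495 -3.02 0.43
endloop
endfacet
facet normal -0.371 0.709 -0.600
outer loop
vertex 3.33 -2.591 -0.796
vertex 3.085 -2.24 -0.23
vertex 3.717 -2.179 -0.549
endloop
endfacet
facet normal 0.684 -0.227 -0.693
outer loop
vertex 3.33 -2.591 -0.796
vertex 3.717 -2.179 -0.549
vertex 3.739 -3.371 -0.137
endloop
endfacet
facet normal 0.684 -0.227 -0.693
outer loop
vertex 3.739 -3.371 -0.137
vertex 3.717 -2.179 -0.549
vertex 4.126 -2.959 0.11
endloop
endfacet
facet normal 0.372 -0.709 0.599
outer loop
vertex 3.739 -3.371 -0.137
vertex 4.126 -2.959 0.11
vertex 3.495 -3.02 0.43
endloop
endfacet

endsolid


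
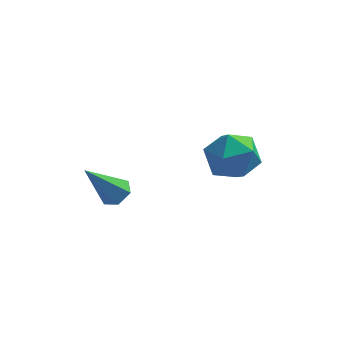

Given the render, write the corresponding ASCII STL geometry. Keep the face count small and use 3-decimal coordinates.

solid 
facet normal -0.006 0.680 0.733
outer loop
vertex 2.521 3.742 1.282
vertex 2.777 3.043 1.932
vertex 3.476 3.559 1.46
endloop
endfacet
facet normal 0.167 0.980 0.110
outer loop
vertex 2.521 3.742 1.282
vertex 3.476 3.559 1.46
vertex 3.168 3.715 0.535
endloop
endfacet
facet normal -0.367 0.863 -0.349
outer loop
vertex 2.521 3.742 1.282
vertex 3.168 3.715 0.535
vertex 2.278 3.296 0.434
endloop
endfacet
facet normal -0.872 0.489 -0.008
outer loop
vertex 2.521 3.742 1.282
vertex 2.278 3.296 0.434
vertex 2.037 2.88 1.297
endloop
endfacet
facet normal -0.650 0.376 0.661
outer loop
vertex 2.521 3.742 1.282
vertex 2.037 2.88 1.297
vertex 2.777 3.043 1.932
endloop
endfacet
facet normal 0.748 0.649 -0.140
outer loop
vertex 3.168 3.715 0.535
vertex 3.476 3.559 1.46
vertex 3.823 3.0 0.723
endloop
endfacet
facet normal 0.467 0.163 0.869
outer loop
vertex 3.476 3.559 1.46
vertex 2.777 3.043 1.932
vertex 3.582 2.584 1.586
endloop
endfacet
facet normal -0.573 -0.327 0.752
outer loop
vertex 2.777 3.043 1.932
vertex 2.037 2.88 1.297
vertex 2.692 2.165 1.485
endloop
endfacet
facet normal -0.933 -0.144 -0.330
outer loop
vertex 2.037 2.88 1.297
vertex 2.278 3.296 0.434
vertex 2.384 2.321 0.56
endloop
endfacet
facet normal -0.116 0.460 -0.880
outer loop
vertex 2.278 3.296 0.434
vertex 3.168 3.715 0.535
vertex 3.083 2.837 0.088
endloop
endfacet
facet normal 0.872 -0.489 0.008
outer loop
vertex 3.339 2.138 0.738
vertex 3.823 3.0 0.723
vertex 3.582 2.584 1.586
endloop
endfacet
facet normal 0.367 -0.863 0.349
outer loop
vertex 3.339 2.138 0.738
vertex 3.582 2.584 1.586
vertex 2.692 2.165 1.485
endloop
endfacet
facet normal -0.167 -0.980 -0.110
outer loop
vertex 3.339 2.138 0.738
vertex 2.692 2.165 1.485
vertex 2.384 2.321 0.56
endloop
endfacet
facet normal 0.006 -0.680 -0.733
outer loop
vertex 3.339 2.138 0.738
vertex 2.384 2.321 0.56
vertex 3.083 2.837 0.088
endloop
endfacet
facet normal 0.650 -0.376 -0.661
outer loop
vertex 3.339 2.138 0.738
vertex 3.083 2.837 0.088
vertex 3.823 3.0 0.723
endloop
endfacet
facet normal 0.933 0.144 0.330
outer loop
vertex 3.582 2.584 1.586
vertex 3.823 3.0 0.723
vertex 3.476 3.559 1.46
endloop
endfacet
facet normal 0.116 -0.460 0.880
outer loop
vertex 2.692 2.165 1.485
vertex 3.582 2.584 1.586
vertex 2.777 3.043 1.932
endloop
endfacet
facet normal -0.748 -0.649 0.140
outer loop
vertex 2.384 2.321 0.56
vertex 2.692 2.165 1.485
vertex 2.037 2.88 1.297
endloop
endfacet
facet normal -0.467 -0.163 -0.869
outer loop
vertex 3.083 2.837 0.088
vertex 2.384 2.321 0.56
vertex 2.278 3.296 0.434
endloop
endfacet
facet normal 0.573 0.327 -0.752
outer loop
vertex 3.823 3.0 0.723
vertex 3.083 2.837 0.088
vertex 3.168 3.715 0.535
endloop
endfacet
facet normal 0.509 0.284 -0.813
outer loop
vertex 0.06 0.745 0.836
vertex -0.4 0.959 0.623
vertex -0.072 1.27 0.937
endloop
endfacet
facet normal 0.658 0.021 0.753
outer loop
vertex 0.06 0.745 0.836
vertex -0.072 1.27 0.937
vertex -1.26 0.481 1.997
endloop
endfacet
facet normal 0.509 0.283 -0.813
outer loop
vertex -0.072 1.27 0.937
vertex -0.4 0.959 0.623
vertex -0.531 1.484 0.724
endloop
endfacet
facet normal 0.061 0.767 0.639
outer loop
vertex -0.072 1.27 0.937
vertex -0.531 1.484 0.724
vertex -1.26 0.481 1.997
endloop
endfacet
facet normal 0.508 0.283 -0.813
outer loop
vertex -0.531 1.484 0.724
vertex -0.4 0.959 0.623
vertex -0.86 1.173 0.41
endloop
endfacet
facet normal -0.735 0.670 0.107
outer loop
vertex -0.531 1.484 0.724
vertex -0.86 1.173 0.41
vertex -1.26 0.481 1.997
endloop
endfacet
facet normal 0.509 0.285 -0.812
outer loop
vertex -0.86 1.173 0.41
vertex -0.4 0.959 0.623
vertex -0.728 0.649 0.309
endloop
endfacet
facet normal -0.934 -0.175 -0.312
outer loop
vertex -0.86 1.173 0.41
vertex -0.728 0.649 0.309
vertex -1.26 0.481 1.997
endloop
endfacet
facet normal 0.510 0.283 -0.812
outer loop
vertex -0.728 0.649 0.309
vertex -0.4 0.959 0.623
vertex -0.269 0.435 0.523
endloop
endfacet
facet normal -0.337 -0.921 -0.198
outer loop
vertex -0.728 0.649 0.309
vertex -0.269 0.435 0.523
vertex -1.26 0.481 1.997
endloop
endfacet
facet normal 0.508 0.282 -0.814
outer loop
vertex -0.269 0.435 0.523
vertex -0.4 0.959 0.623
vertex 0.06 0.745 0.836
endloop
endfacet
facet normal 0.458 -0.824 0.334
outer loop
vertex -0.269 0.435 0.523
vertex 0.06 0.745 0.836
vertex -1.26 0.481 1.997
endloop
endfacet

endsolid


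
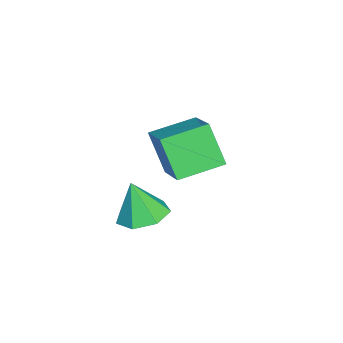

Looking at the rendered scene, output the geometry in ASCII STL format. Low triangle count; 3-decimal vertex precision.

solid 
facet normal 0.048 0.272 -0.961
outer loop
vertex 4.702 0.949 -0.794
vertex 3.959 0.301 -1.014
vertex 3.889 1.272 -0.743
endloop
endfacet
facet normal 0.300 0.644 0.704
outer loop
vertex 4.702 0.949 -0.794
vertex 3.889 1.272 -0.743
vertex 3.881 -0.141 0.554
endloop
endfacet
facet normal 0.047 0.272 -0.961
outer loop
vertex 3.889 1.272 -0.743
vertex 3.959 0.301 -1.014
vertex 3.128 0.863 -0.896
endloop
endfacet
facet normal -0.456 0.603 0.654
outer loop
vertex 3.889 1.272 -0.743
vertex 3.128 0.863 -0.896
vertex 3.881 -0.141 0.554
endloop
endfacet
facet normal 0.047 0.271 -0.961
outer loop
vertex 3.128 0.863 -0.896
vertex 3.959 0.301 -1.014
vertex 2.993 0.032 -1.137
endloop
endfacet
facet normal -0.885 0.009 0.466
outer loop
vertex 3.128 0.863 -0.896
vertex 2.993 0.032 -1.137
vertex 3.881 -0.141 0.554
endloop
endfacet
facet normal 0.047 0.271 -0.962
outer loop
vertex 2.993 0.032 -1.137
vertex 3.959 0.301 -1.014
vertex 3.585 -0.597 -1.285
endloop
endfacet
facet normal -0.666 -0.692 0.279
outer loop
vertex 2.993 0.032 -1.137
vertex 3.585 -0.597 -1.285
vertex 3.881 -0.141 0.554
endloop
endfacet
facet normal 0.047 0.271 -0.962
outer loop
vertex 3.585 -0.597 -1.285
vertex 3.959 0.301 -1.014
vertex 4.459 -0.55 -1.229
endloop
endfacet
facet normal 0.037 -0.971 0.235
outer loop
vertex 3.585 -0.597 -1.285
vertex 4.459 -0.55 -1.229
vertex 3.881 -0.141 0.554
endloop
endfacet
facet normal 0.048 0.271 -0.961
outer loop
vertex 4.459 -0.55 -1.229
vertex 3.959 0.301 -1.014
vertex 4.956 0.138 -1.01
endloop
endfacet
facet normal 0.695 -0.619 0.367
outer loop
vertex 4.459 -0.55 -1.229
vertex 4.956 0.138 -1.01
vertex 3.881 -0.141 0.554
endloop
endfacet
facet normal 0.048 0.271 -0.961
outer loop
vertex 4.956 0.138 -1.01
vertex 3.959 0.301 -1.014
vertex 4.702 0.949 -0.794
endloop
endfacet
facet normal 0.811 0.101 0.576
outer loop
vertex 4.956 0.138 -1.01
vertex 4.702 0.949 -0.794
vertex 3.881 -0.141 0.554
endloop
endfacet
facet normal -0.322 -0.394 0.861
outer loop
vertex 1.64 0.434 1.236
vertex 0.675 2.018 1.601
vertex -0.004 -0.343 0.266
endloop
endfacet
facet normal 0.510 -0.838 -0.193
outer loop
vertex 0.605 0.402 -1.361
vertex 1.64 0.434 1.236
vertex -0.004 -0.343 0.266
endloop
endfacet
facet normal -0.322 -0.394 0.861
outer loop
vertex -0.004 -0.343 0.266
vertex 0.675 2.018 1.601
vertex -0.968 1.241 0.631
endloop
endfacet
facet normal -0.798 -0.377 -0.471
outer loop
vertex -0.968 1.241 0.631
vertex 0.605 0.402 -1.361
vertex -0.004 -0.343 0.266
endloop
endfacet
facet normal 0.797 0.377 0.471
outer loop
vertex 1.64 0.434 1.236
vertex 1.284 2.763 -0.026
vertex 0.675 2.018 1.601
endloop
endfacet
facet normal 0.510 -0.838 -0.193
outer loop
vertex 2.248 1.179 -0.391
vertex 1.64 0.434 1.236
vertex 0.605 0.402 -1.361
endloop
endfacet
facet normal 0.798 0.377 0.471
outer loop
vertex 2.248 1.179 -0.391
vertex 1.284 2.763 -0.026
vertex 1.64 0.434 1.236
endloop
endfacet
facet normal -0.510 0.838 0.193
outer loop
vertex 0.675 2.018 1.601
vertex 1.284 2.763 -0.026
vertex -0.968 1.241 0.631
endloop
endfacet
facet normal -0.797 -0.377 -0.471
outer loop
vertex -0.36 1.986 -0.996
vertex 0.605 0.402 -1.361
vertex -0.968 1.241 0.631
endloop
endfacet
facet normal -0.510 0.838 0.193
outer loop
vertex -0.968 1.241 0.631
vertex 1.284 2.763 -0.026
vertex -0.36 1.986 -0.996
endloop
endfacet
facet normal 0.322 0.394 -0.861
outer loop
vertex -0.36 1.986 -0.996
vertex 2.248 1.179 -0.391
vertex 0.605 0.402 -1.361
endloop
endfacet
facet normal 0.322 0.394 -0.861
outer loop
vertex 1.284 2.763 -0.026
vertex 2.248 1.179 -0.391
vertex -0.36 1.986 -0.996
endloop
endfacet

endsolid


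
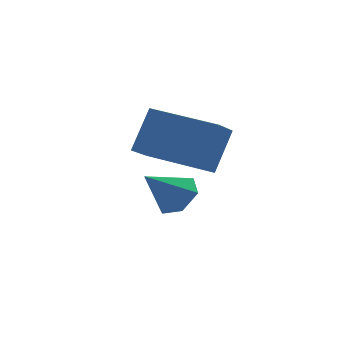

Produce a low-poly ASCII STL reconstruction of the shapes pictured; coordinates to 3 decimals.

solid 
facet normal -0.567 -0.623 0.539
outer loop
vertex -2.254 -1.386 1.6
vertex -3.7 0.109 1.805
vertex -2.938 -1.871 0.32
endloop
endfacet
facet normal 0.692 -0.716 -0.098
outer loop
vertex -2.28 -1.149 -0.305
vertex -2.254 -1.386 1.6
vertex -2.938 -1.871 0.32
endloop
endfacet
facet normal -0.567 -0.623 0.539
outer loop
vertex -2.938 -1.871 0.32
vertex -3.7 0.109 1.805
vertex -4.384 -0.376 0.525
endloop
endfacet
facet normal -0.447 -0.317 -0.837
outer loop
vertex -4.384 -0.376 0.525
vertex -2.28 -1.149 -0.305
vertex -2.938 -1.871 0.32
endloop
endfacet
facet normal 0.447 0.317 0.837
outer loop
vertex -2.254 -1.386 1.6
vertex -3.042 0.831 1.18
vertex -3.7 0.109 1.805
endloop
endfacet
facet normal 0.692 -0.716 -0.098
outer loop
vertex -1.596 -0.664 0.975
vertex -2.254 -1.386 1.6
vertex -2.28 -1.149 -0.305
endloop
endfacet
facet normal 0.447 0.317 0.837
outer loop
vertex -1.596 -0.664 0.975
vertex -3.042 0.831 1.18
vertex -2.254 -1.386 1.6
endloop
endfacet
facet normal -0.692 0.716 0.098
outer loop
vertex -3.7 0.109 1.805
vertex -3.042 0.831 1.18
vertex -4.384 -0.376 0.525
endloop
endfacet
facet normal -0.447 -0.317 -0.837
outer loop
vertex -3.726 0.346 -0.1
vertex -2.28 -1.149 -0.305
vertex -4.384 -0.376 0.525
endloop
endfacet
facet normal -0.692 0.716 0.098
outer loop
vertex -4.384 -0.376 0.525
vertex -3.042 0.831 1.18
vertex -3.726 0.346 -0.1
endloop
endfacet
facet normal 0.567 0.623 -0.539
outer loop
vertex -3.726 0.346 -0.1
vertex -1.596 -0.664 0.975
vertex -2.28 -1.149 -0.305
endloop
endfacet
facet normal 0.567 0.623 -0.539
outer loop
vertex -3.042 0.831 1.18
vertex -1.596 -0.664 0.975
vertex -3.726 0.346 -0.1
endloop
endfacet
facet normal 0.711 0.099 -0.697
outer loop
vertex -2.034 1.244 -1.679
vertex -2.551 1.092 -2.228
vertex -2.431 1.819 -2.002
endloop
endfacet
facet normal 0.140 0.557 0.819
outer loop
vertex -2.034 1.244 -1.679
vertex -2.431 1.819 -2.002
vertex -3.589 0.948 -1.212
endloop
endfacet
facet normal 0.711 0.099 -0.696
outer loop
vertex -2.431 1.819 -2.002
vertex -2.551 1.092 -2.228
vertex -2.948 1.667 -2.552
endloop
endfacet
facet normal -0.485 0.846 0.222
outer loop
vertex -2.431 1.819 -2.002
vertex -2.948 1.667 -2.552
vertex -3.589 0.948 -1.212
endloop
endfacet
facet normal 0.711 0.098 -0.696
outer loop
vertex -2.948 1.667 -2.552
vertex -2.551 1.092 -2.228
vertex -3.069 0.941 -2.778
endloop
endfacet
facet normal -0.919 0.248 -0.306
outer loop
vertex -2.948 1.667 -2.552
vertex -3.069 0.941 -2.778
vertex -3.589 0.948 -1.212
endloop
endfacet
facet normal 0.711 0.099 -0.697
outer loop
vertex -3.069 0.941 -2.778
vertex -2.551 1.092 -2.228
vertex -2.671 0.366 -2.454
endloop
endfacet
facet normal -0.730 -0.640 -0.240
outer loop
vertex -3.069 0.941 -2.778
vertex -2.671 0.366 -2.454
vertex -3.589 0.948 -1.212
endloop
endfacet
facet normal 0.711 0.099 -0.697
outer loop
vertex -2.671 0.366 -2.454
vertex -2.551 1.092 -2.228
vertex -2.154 0.518 -1.905
endloop
endfacet
facet normal -0.106 -0.928 0.357
outer loop
vertex -2.671 0.366 -2.454
vertex -2.154 0.518 -1.905
vertex -3.589 0.948 -1.212
endloop
endfacet
facet normal 0.711 0.099 -0.697
outer loop
vertex -2.154 0.518 -1.905
vertex -2.551 1.092 -2.228
vertex -2.034 1.244 -1.679
endloop
endfacet
facet normal 0.329 -0.330 0.885
outer loop
vertex -2.154 0.518 -1.905
vertex -2.034 1.244 -1.679
vertex -3.589 0.948 -1.212
endloop
endfacet

endsolid


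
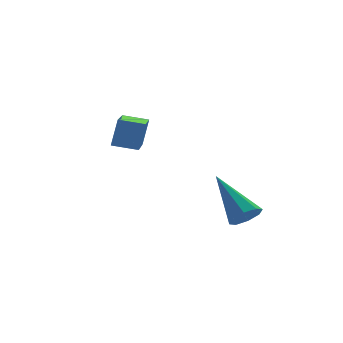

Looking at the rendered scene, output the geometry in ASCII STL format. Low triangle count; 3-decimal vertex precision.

solid 
facet normal -0.827 0.531 0.182
outer loop
vertex -2.029 -3.81 2.926
vertex -1.09 -2.117 2.25
vertex -2.341 -3.992 2.037
endloop
endfacet
facet normal -0.458 -0.826 0.330
outer loop
vertex -1.67 -4.423 1.89
vertex -2.029 -3.81 2.926
vertex -2.341 -3.992 2.037
endloop
endfacet
facet normal -0.828 0.532 0.180
outer loop
vertex -2.341 -3.992 2.037
vertex -1.09 -2.117 2.25
vertex -1.401 -2.3 1.36
endloop
endfacet
facet normal -0.325 -0.190 -0.926
outer loop
vertex -1.401 -2.3 1.36
vertex -1.67 -4.423 1.89
vertex -2.341 -3.992 2.037
endloop
endfacet
facet normal 0.325 0.190 0.927
outer loop
vertex -2.029 -3.81 2.926
vertex -0.419 -2.548 2.103
vertex -1.09 -2.117 2.25
endloop
endfacet
facet normal -0.458 -0.826 0.330
outer loop
vertex -1.359 -4.24 2.78
vertex -2.029 -3.81 2.926
vertex -1.67 -4.423 1.89
endloop
endfacet
facet normal 0.324 0.191 0.927
outer loop
vertex -1.359 -4.24 2.78
vertex -0.419 -2.548 2.103
vertex -2.029 -3.81 2.926
endloop
endfacet
facet normal 0.458 0.826 -0.330
outer loop
vertex -1.09 -2.117 2.25
vertex -0.419 -2.548 2.103
vertex -1.401 -2.3 1.36
endloop
endfacet
facet normal -0.324 -0.190 -0.927
outer loop
vertex -0.731 -2.73 1.214
vertex -1.67 -4.423 1.89
vertex -1.401 -2.3 1.36
endloop
endfacet
facet normal 0.458 0.826 -0.330
outer loop
vertex -1.401 -2.3 1.36
vertex -0.419 -2.548 2.103
vertex -0.731 -2.73 1.214
endloop
endfacet
facet normal 0.828 -0.531 -0.180
outer loop
vertex -0.731 -2.73 1.214
vertex -1.359 -4.24 2.78
vertex -1.67 -4.423 1.89
endloop
endfacet
facet normal 0.827 -0.532 -0.181
outer loop
vertex -0.419 -2.548 2.103
vertex -1.359 -4.24 2.78
vertex -0.731 -2.73 1.214
endloop
endfacet
facet normal 0.118 -0.797 -0.593
outer loop
vertex 2.263 -4.714 -1.327
vertex 1.761 -4.604 -1.575
vertex 2.301 -4.451 -1.673
endloop
endfacet
facet normal 0.920 0.257 0.296
outer loop
vertex 2.263 -4.714 -1.327
vertex 2.301 -4.451 -1.673
vertex 1.539 -3.116 -0.465
endloop
endfacet
facet normal 0.118 -0.796 -0.594
outer loop
vertex 2.301 -4.451 -1.673
vertex 1.761 -4.604 -1.575
vertex 2.024 -4.277 -1.961
endloop
endfacet
facet normal 0.702 0.654 -0.280
outer loop
vertex 2.301 -4.451 -1.673
vertex 2.024 -4.277 -1.961
vertex 1.539 -3.116 -0.465
endloop
endfacet
facet normal 0.118 -0.796 -0.594
outer loop
vertex 2.024 -4.277 -1.961
vertex 1.761 -4.604 -1.575
vertex 1.592 -4.295 -2.023
endloop
endfacet
facet normal 0.053 0.797 -0.601
outer loop
vertex 2.024 -4.277 -1.961
vertex 1.592 -4.295 -2.023
vertex 1.539 -3.116 -0.465
endloop
endfacet
facet normal 0.119 -0.796 -0.594
outer loop
vertex 1.592 -4.295 -2.023
vertex 1.761 -4.604 -1.575
vertex 1.26 -4.494 -1.823
endloop
endfacet
facet normal -0.645 0.599 -0.475
outer loop
vertex 1.592 -4.295 -2.023
vertex 1.26 -4.494 -1.823
vertex 1.539 -3.116 -0.465
endloop
endfacet
facet normal 0.119 -0.796 -0.594
outer loop
vertex 1.26 -4.494 -1.823
vertex 1.761 -4.604 -1.575
vertex 1.221 -4.758 -1.477
endloop
endfacet
facet normal -0.984 0.176 0.023
outer loop
vertex 1.26 -4.494 -1.823
vertex 1.221 -4.758 -1.477
vertex 1.539 -3.116 -0.465
endloop
endfacet
facet normal 0.119 -0.796 -0.593
outer loop
vertex 1.221 -4.758 -1.477
vertex 1.761 -4.604 -1.575
vertex 1.499 -4.931 -1.189
endloop
endfacet
facet normal -0.765 -0.224 0.604
outer loop
vertex 1.221 -4.758 -1.477
vertex 1.499 -4.931 -1.189
vertex 1.539 -3.116 -0.465
endloop
endfacet
facet normal 0.119 -0.796 -0.594
outer loop
vertex 1.499 -4.931 -1.189
vertex 1.761 -4.604 -1.575
vertex 1.93 -4.913 -1.127
endloop
endfacet
facet normal -0.118 -0.366 0.923
outer loop
vertex 1.499 -4.931 -1.189
vertex 1.93 -4.913 -1.127
vertex 1.539 -3.116 -0.465
endloop
endfacet
facet normal 0.119 -0.796 -0.594
outer loop
vertex 1.93 -4.913 -1.127
vertex 1.761 -4.604 -1.575
vertex 2.263 -4.714 -1.327
endloop
endfacet
facet normal 0.579 -0.168 0.798
outer loop
vertex 1.93 -4.913 -1.127
vertex 2.263 -4.714 -1.327
vertex 1.539 -3.116 -0.465
endloop
endfacet

endsolid


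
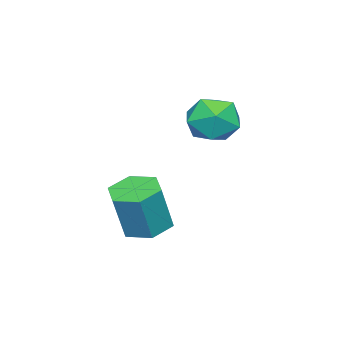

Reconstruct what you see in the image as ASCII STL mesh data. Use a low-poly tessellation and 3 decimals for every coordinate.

solid 
facet normal -0.455 0.862 0.224
outer loop
vertex 0.087 -1.421 1.117
vertex -0.743 -1.873 1.172
vertex -0.199 -1.786 1.942
endloop
endfacet
facet normal 0.220 0.862 0.458
outer loop
vertex 0.087 -1.421 1.117
vertex -0.199 -1.786 1.942
vertex 0.704 -1.874 1.673
endloop
endfacet
facet normal 0.648 0.755 -0.104
outer loop
vertex 0.087 -1.421 1.117
vertex 0.704 -1.874 1.673
vertex 0.718 -2.015 0.737
endloop
endfacet
facet normal 0.237 0.690 -0.684
outer loop
vertex 0.087 -1.421 1.117
vertex 0.718 -2.015 0.737
vertex -0.176 -2.014 0.428
endloop
endfacet
facet normal -0.444 0.756 -0.481
outer loop
vertex 0.087 -1.421 1.117
vertex -0.176 -2.014 0.428
vertex -0.743 -1.873 1.172
endloop
endfacet
facet normal 0.299 0.309 0.903
outer loop
vertex 0.704 -1.874 1.673
vertex -0.199 -1.786 1.942
vertex 0.256 -2.606 2.072
endloop
endfacet
facet normal -0.793 0.310 0.525
outer loop
vertex -0.199 -1.786 1.942
vertex -0.743 -1.873 1.172
vertex -0.638 -2.605 1.763
endloop
endfacet
facet normal -0.775 0.138 -0.617
outer loop
vertex -0.743 -1.873 1.172
vertex -0.176 -2.014 0.428
vertex -0.624 -2.746 0.827
endloop
endfacet
facet normal 0.327 0.031 -0.945
outer loop
vertex -0.176 -2.014 0.428
vertex 0.718 -2.015 0.737
vertex 0.279 -2.834 0.558
endloop
endfacet
facet normal 0.991 0.137 -0.006
outer loop
vertex 0.718 -2.015 0.737
vertex 0.704 -1.874 1.673
vertex 0.823 -2.747 1.328
endloop
endfacet
facet normal -0.237 -0.690 0.684
outer loop
vertex -0.007 -3.199 1.383
vertex 0.256 -2.606 2.072
vertex -0.638 -2.605 1.763
endloop
endfacet
facet normal -0.648 -0.755 0.104
outer loop
vertex -0.007 -3.199 1.383
vertex -0.638 -2.605 1.763
vertex -0.624 -2.746 0.827
endloop
endfacet
facet normal -0.220 -0.862 -0.458
outer loop
vertex -0.007 -3.199 1.383
vertex -0.624 -2.746 0.827
vertex 0.279 -2.834 0.558
endloop
endfacet
facet normal 0.455 -0.862 -0.224
outer loop
vertex -0.007 -3.199 1.383
vertex 0.279 -2.834 0.558
vertex 0.823 -2.747 1.328
endloop
endfacet
facet normal 0.444 -0.756 0.481
outer loop
vertex -0.007 -3.199 1.383
vertex 0.823 -2.747 1.328
vertex 0.256 -2.606 2.072
endloop
endfacet
facet normal -0.327 -0.031 0.945
outer loop
vertex -0.638 -2.605 1.763
vertex 0.256 -2.606 2.072
vertex -0.199 -1.786 1.942
endloop
endfacet
facet normal -0.991 -0.137 0.006
outer loop
vertex -0.624 -2.746 0.827
vertex -0.638 -2.605 1.763
vertex -0.743 -1.873 1.172
endloop
endfacet
facet normal -0.299 -0.309 -0.903
outer loop
vertex 0.279 -2.834 0.558
vertex -0.624 -2.746 0.827
vertex -0.176 -2.014 0.428
endloop
endfacet
facet normal 0.793 -0.310 -0.525
outer loop
vertex 0.823 -2.747 1.328
vertex 0.279 -2.834 0.558
vertex 0.718 -2.015 0.737
endloop
endfacet
facet normal 0.775 -0.138 0.617
outer loop
vertex 0.256 -2.606 2.072
vertex 0.823 -2.747 1.328
vertex 0.704 -1.874 1.673
endloop
endfacet
facet normal -0.318 0.053 -0.947
outer loop
vertex 2.619 -2.864 -2.625
vertex 2.011 -3.385 -2.45
vertex 1.896 -2.578 -2.366
endloop
endfacet
facet normal 0.347 0.936 -0.064
outer loop
vertex 2.619 -2.864 -2.625
vertex 1.896 -2.578 -2.366
vertex 3.158 -2.954 -1.026
endloop
endfacet
facet normal 0.348 0.935 -0.065
outer loop
vertex 3.158 -2.954 -1.026
vertex 1.896 -2.578 -2.366
vertex 2.435 -2.667 -0.767
endloop
endfacet
facet normal 0.318 -0.052 0.947
outer loop
vertex 3.158 -2.954 -1.026
vertex 2.435 -2.667 -0.767
vertex 2.549 -3.475 -0.85
endloop
endfacet
facet normal -0.319 0.053 -0.946
outer loop
vertex 1.896 -2.578 -2.366
vertex 2.011 -3.385 -2.45
vertex 1.288 -3.099 -2.19
endloop
endfacet
facet normal -0.590 0.770 0.242
outer loop
vertex 1.896 -2.578 -2.366
vertex 1.288 -3.099 -2.19
vertex 2.435 -2.667 -0.767
endloop
endfacet
facet normal -0.590 0.771 0.241
outer loop
vertex 2.435 -2.667 -0.767
vertex 1.288 -3.099 -2.19
vertex 1.826 -3.188 -0.591
endloop
endfacet
facet normal 0.318 -0.052 0.947
outer loop
vertex 2.435 -2.667 -0.767
vertex 1.826 -3.188 -0.591
vertex 2.549 -3.475 -0.85
endloop
endfacet
facet normal -0.319 0.053 -0.946
outer loop
vertex 1.288 -3.099 -2.19
vertex 2.011 -3.385 -2.45
vertex 1.402 -3.906 -2.274
endloop
endfacet
facet normal -0.938 -0.164 0.306
outer loop
vertex 1.288 -3.099 -2.19
vertex 1.402 -3.906 -2.274
vertex 1.826 -3.188 -0.591
endloop
endfacet
facet normal -0.937 -0.165 0.307
outer loop
vertex 1.826 -3.188 -0.591
vertex 1.402 -3.906 -2.274
vertex 1.941 -3.996 -0.675
endloop
endfacet
facet normal 0.318 -0.053 0.947
outer loop
vertex 1.826 -3.188 -0.591
vertex 1.941 -3.996 -0.675
vertex 2.549 -3.475 -0.85
endloop
endfacet
facet normal -0.318 0.052 -0.947
outer loop
vertex 1.402 -3.906 -2.274
vertex 2.011 -3.385 -2.45
vertex 2.125 -4.193 -2.533
endloop
endfacet
facet normal -0.348 -0.935 0.065
outer loop
vertex 1.402 -3.906 -2.274
vertex 2.125 -4.193 -2.533
vertex 1.941 -3.996 -0.675
endloop
endfacet
facet normal -0.347 -0.936 0.065
outer loop
vertex 1.941 -3.996 -0.675
vertex 2.125 -4.193 -2.533
vertex 2.664 -4.282 -0.934
endloop
endfacet
facet normal 0.318 -0.053 0.947
outer loop
vertex 1.941 -3.996 -0.675
vertex 2.664 -4.282 -0.934
vertex 2.549 -3.475 -0.85
endloop
endfacet
facet normal -0.318 0.052 -0.947
outer loop
vertex 2.125 -4.193 -2.533
vertex 2.011 -3.385 -2.45
vertex 2.734 -3.672 -2.709
endloop
endfacet
facet normal 0.590 -0.771 -0.242
outer loop
vertex 2.125 -4.193 -2.533
vertex 2.734 -3.672 -2.709
vertex 2.664 -4.282 -0.934
endloop
endfacet
facet normal 0.590 -0.770 -0.241
outer loop
vertex 2.664 -4.282 -0.934
vertex 2.734 -3.672 -2.709
vertex 3.272 -3.761 -1.11
endloop
endfacet
facet normal 0.319 -0.053 0.946
outer loop
vertex 2.664 -4.282 -0.934
vertex 3.272 -3.761 -1.11
vertex 2.549 -3.475 -0.85
endloop
endfacet
facet normal -0.318 0.053 -0.947
outer loop
vertex 2.734 -3.672 -2.709
vertex 2.011 -3.385 -2.45
vertex 2.619 -2.864 -2.625
endloop
endfacet
facet normal 0.938 0.165 -0.306
outer loop
vertex 2.734 -3.672 -2.709
vertex 2.619 -2.864 -2.625
vertex 3.272 -3.761 -1.11
endloop
endfacet
facet normal 0.937 0.164 -0.307
outer loop
vertex 3.272 -3.761 -1.11
vertex 2.619 -2.864 -2.625
vertex 3.158 -2.954 -1.026
endloop
endfacet
facet normal 0.319 -0.053 0.946
outer loop
vertex 3.272 -3.761 -1.11
vertex 3.158 -2.954 -1.026
vertex 2.549 -3.475 -0.85
endloop
endfacet

endsolid


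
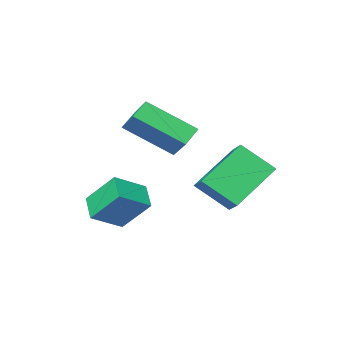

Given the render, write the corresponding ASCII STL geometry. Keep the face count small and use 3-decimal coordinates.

solid 
facet normal -0.514 0.570 -0.640
outer loop
vertex -3.665 4.551 -0.059
vertex -1.899 4.769 -1.283
vertex -3.903 3.801 -0.536
endloop
endfacet
facet normal -0.818 -0.101 0.567
outer loop
vertex -3.101 2.911 0.463
vertex -3.665 4.551 -0.059
vertex -3.903 3.801 -0.536
endloop
endfacet
facet normal -0.514 0.570 -0.640
outer loop
vertex -3.903 3.801 -0.536
vertex -1.899 4.769 -1.283
vertex -2.137 4.019 -1.76
endloop
endfacet
facet normal -0.259 -0.815 -0.518
outer loop
vertex -2.137 4.019 -1.76
vertex -3.101 2.911 0.463
vertex -3.903 3.801 -0.536
endloop
endfacet
facet normal 0.259 0.815 0.518
outer loop
vertex -3.665 4.551 -0.059
vertex -1.097 3.879 -0.284
vertex -1.899 4.769 -1.283
endloop
endfacet
facet normal -0.818 -0.101 0.567
outer loop
vertex -2.863 3.661 0.94
vertex -3.665 4.551 -0.059
vertex -3.101 2.911 0.463
endloop
endfacet
facet normal 0.259 0.815 0.518
outer loop
vertex -2.863 3.661 0.94
vertex -1.097 3.879 -0.284
vertex -3.665 4.551 -0.059
endloop
endfacet
facet normal 0.818 0.101 -0.567
outer loop
vertex -1.899 4.769 -1.283
vertex -1.097 3.879 -0.284
vertex -2.137 4.019 -1.76
endloop
endfacet
facet normal -0.259 -0.815 -0.518
outer loop
vertex -1.335 3.129 -0.761
vertex -3.101 2.911 0.463
vertex -2.137 4.019 -1.76
endloop
endfacet
facet normal 0.818 0.101 -0.567
outer loop
vertex -2.137 4.019 -1.76
vertex -1.097 3.879 -0.284
vertex -1.335 3.129 -0.761
endloop
endfacet
facet normal 0.514 -0.570 0.640
outer loop
vertex -1.335 3.129 -0.761
vertex -2.863 3.661 0.94
vertex -3.101 2.911 0.463
endloop
endfacet
facet normal 0.514 -0.570 0.640
outer loop
vertex -1.097 3.879 -0.284
vertex -2.863 3.661 0.94
vertex -1.335 3.129 -0.761
endloop
endfacet
facet normal -0.601 0.575 -0.555
outer loop
vertex -2.324 1.296 0.611
vertex -2.136 2.264 1.411
vertex -1.625 1.56 0.127
endloop
endfacet
facet normal -0.148 -0.763 -0.630
outer loop
vertex -0.344 0.336 1.309
vertex -2.324 1.296 0.611
vertex -1.625 1.56 0.127
endloop
endfacet
facet normal -0.602 0.575 -0.555
outer loop
vertex -1.625 1.56 0.127
vertex -2.136 2.264 1.411
vertex -1.437 2.529 0.927
endloop
endfacet
facet normal 0.785 0.297 -0.544
outer loop
vertex -1.437 2.529 0.927
vertex -0.344 0.336 1.309
vertex -1.625 1.56 0.127
endloop
endfacet
facet normal -0.785 -0.297 0.544
outer loop
vertex -2.324 1.296 0.611
vertex -0.855 1.04 2.593
vertex -2.136 2.264 1.411
endloop
endfacet
facet normal -0.147 -0.762 -0.630
outer loop
vertex -1.043 0.071 1.793
vertex -2.324 1.296 0.611
vertex -0.344 0.336 1.309
endloop
endfacet
facet normal -0.785 -0.297 0.544
outer loop
vertex -1.043 0.071 1.793
vertex -0.855 1.04 2.593
vertex -2.324 1.296 0.611
endloop
endfacet
facet normal 0.147 0.762 0.630
outer loop
vertex -2.136 2.264 1.411
vertex -0.855 1.04 2.593
vertex -1.437 2.529 0.927
endloop
endfacet
facet normal 0.785 0.297 -0.544
outer loop
vertex -0.156 1.304 2.109
vertex -0.344 0.336 1.309
vertex -1.437 2.529 0.927
endloop
endfacet
facet normal 0.148 0.763 0.630
outer loop
vertex -1.437 2.529 0.927
vertex -0.855 1.04 2.593
vertex -0.156 1.304 2.109
endloop
endfacet
facet normal 0.602 -0.575 0.554
outer loop
vertex -0.156 1.304 2.109
vertex -1.043 0.071 1.793
vertex -0.344 0.336 1.309
endloop
endfacet
facet normal 0.601 -0.575 0.555
outer loop
vertex -0.855 1.04 2.593
vertex -1.043 0.071 1.793
vertex -0.156 1.304 2.109
endloop
endfacet
facet normal -0.874 0.094 -0.476
outer loop
vertex -0.422 1.666 -1.055
vertex -0.039 2.537 -1.586
vertex 0.107 0.729 -2.212
endloop
endfacet
facet normal -0.351 -0.800 0.487
outer loop
vertex 1.279 0.603 -1.574
vertex -0.422 1.666 -1.055
vertex 0.107 0.729 -2.212
endloop
endfacet
facet normal -0.874 0.094 -0.476
outer loop
vertex 0.107 0.729 -2.212
vertex -0.039 2.537 -1.586
vertex 0.49 1.6 -2.743
endloop
endfacet
facet normal 0.335 -0.593 -0.732
outer loop
vertex 0.49 1.6 -2.743
vertex 1.279 0.603 -1.574
vertex 0.107 0.729 -2.212
endloop
endfacet
facet normal -0.335 0.593 0.732
outer loop
vertex -0.422 1.666 -1.055
vertex 1.133 2.411 -0.948
vertex -0.039 2.537 -1.586
endloop
endfacet
facet normal -0.351 -0.800 0.487
outer loop
vertex 0.75 1.54 -0.417
vertex -0.422 1.666 -1.055
vertex 1.279 0.603 -1.574
endloop
endfacet
facet normal -0.335 0.593 0.732
outer loop
vertex 0.75 1.54 -0.417
vertex 1.133 2.411 -0.948
vertex -0.422 1.666 -1.055
endloop
endfacet
facet normal 0.351 0.800 -0.487
outer loop
vertex -0.039 2.537 -1.586
vertex 1.133 2.411 -0.948
vertex 0.49 1.6 -2.743
endloop
endfacet
facet normal 0.335 -0.593 -0.732
outer loop
vertex 1.662 1.474 -2.105
vertex 1.279 0.603 -1.574
vertex 0.49 1.6 -2.743
endloop
endfacet
facet normal 0.351 0.800 -0.487
outer loop
vertex 0.49 1.6 -2.743
vertex 1.133 2.411 -0.948
vertex 1.662 1.474 -2.105
endloop
endfacet
facet normal 0.874 -0.094 0.476
outer loop
vertex 1.662 1.474 -2.105
vertex 0.75 1.54 -0.417
vertex 1.279 0.603 -1.574
endloop
endfacet
facet normal 0.874 -0.094 0.476
outer loop
vertex 1.133 2.411 -0.948
vertex 0.75 1.54 -0.417
vertex 1.662 1.474 -2.105
endloop
endfacet

endsolid


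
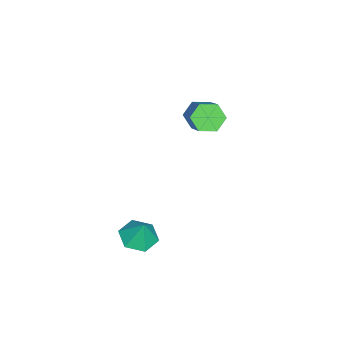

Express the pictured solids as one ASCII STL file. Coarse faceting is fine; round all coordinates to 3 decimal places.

solid 
facet normal -0.707 -0.378 -0.598
outer loop
vertex -2.237 0.834 0.061
vertex -2.795 1.089 0.559
vertex -2.547 1.556 -0.029
endloop
endfacet
facet normal 0.589 0.154 -0.793
outer loop
vertex -2.237 0.834 0.061
vertex -2.547 1.556 -0.029
vertex -0.887 1.555 1.203
endloop
endfacet
facet normal 0.589 0.155 -0.793
outer loop
vertex -0.887 1.555 1.203
vertex -2.547 1.556 -0.029
vertex -1.197 2.277 1.114
endloop
endfacet
facet normal 0.707 0.377 0.598
outer loop
vertex -0.887 1.555 1.203
vertex -1.197 2.277 1.114
vertex -1.445 1.811 1.701
endloop
endfacet
facet normal -0.707 -0.378 -0.598
outer loop
vertex -2.547 1.556 -0.029
vertex -2.795 1.089 0.559
vertex -3.105 1.811 0.469
endloop
endfacet
facet normal -0.045 0.868 -0.495
outer loop
vertex -2.547 1.556 -0.029
vertex -3.105 1.811 0.469
vertex -1.197 2.277 1.114
endloop
endfacet
facet normal -0.045 0.868 -0.495
outer loop
vertex -1.197 2.277 1.114
vertex -3.105 1.811 0.469
vertex -1.754 2.532 1.612
endloop
endfacet
facet normal 0.707 0.377 0.598
outer loop
vertex -1.197 2.277 1.114
vertex -1.754 2.532 1.612
vertex -1.445 1.811 1.701
endloop
endfacet
facet normal -0.707 -0.378 -0.598
outer loop
vertex -3.105 1.811 0.469
vertex -2.795 1.089 0.559
vertex -3.353 1.345 1.057
endloop
endfacet
facet normal -0.634 0.714 0.299
outer loop
vertex -3.105 1.811 0.469
vertex -3.353 1.345 1.057
vertex -1.754 2.532 1.612
endloop
endfacet
facet normal -0.634 0.714 0.298
outer loop
vertex -1.754 2.532 1.612
vertex -3.353 1.345 1.057
vertex -2.003 2.066 2.199
endloop
endfacet
facet normal 0.707 0.377 0.599
outer loop
vertex -1.754 2.532 1.612
vertex -2.003 2.066 2.199
vertex -1.445 1.811 1.701
endloop
endfacet
facet normal -0.707 -0.377 -0.598
outer loop
vertex -3.353 1.345 1.057
vertex -2.795 1.089 0.559
vertex -3.043 0.623 1.146
endloop
endfacet
facet normal -0.589 -0.155 0.794
outer loop
vertex -3.353 1.345 1.057
vertex -3.043 0.623 1.146
vertex -2.003 2.066 2.199
endloop
endfacet
facet normal -0.589 -0.154 0.793
outer loop
vertex -2.003 2.066 2.199
vertex -3.043 0.623 1.146
vertex -1.693 1.344 2.289
endloop
endfacet
facet normal 0.707 0.378 0.598
outer loop
vertex -2.003 2.066 2.199
vertex -1.693 1.344 2.289
vertex -1.445 1.811 1.701
endloop
endfacet
facet normal -0.707 -0.377 -0.598
outer loop
vertex -3.043 0.623 1.146
vertex -2.795 1.089 0.559
vertex -2.486 0.368 0.648
endloop
endfacet
facet normal 0.045 -0.868 0.495
outer loop
vertex -3.043 0.623 1.146
vertex -2.486 0.368 0.648
vertex -1.693 1.344 2.289
endloop
endfacet
facet normal 0.045 -0.868 0.495
outer loop
vertex -1.693 1.344 2.289
vertex -2.486 0.368 0.648
vertex -1.135 1.089 1.791
endloop
endfacet
facet normal 0.707 0.378 0.598
outer loop
vertex -1.693 1.344 2.289
vertex -1.135 1.089 1.791
vertex -1.445 1.811 1.701
endloop
endfacet
facet normal -0.707 -0.377 -0.599
outer loop
vertex -2.486 0.368 0.648
vertex -2.795 1.089 0.559
vertex -2.237 0.834 0.061
endloop
endfacet
facet normal 0.633 -0.714 -0.298
outer loop
vertex -2.486 0.368 0.648
vertex -2.237 0.834 0.061
vertex -1.135 1.089 1.791
endloop
endfacet
facet normal 0.634 -0.714 -0.298
outer loop
vertex -1.135 1.089 1.791
vertex -2.237 0.834 0.061
vertex -0.887 1.555 1.203
endloop
endfacet
facet normal 0.707 0.378 0.598
outer loop
vertex -1.135 1.089 1.791
vertex -0.887 1.555 1.203
vertex -1.445 1.811 1.701
endloop
endfacet
facet normal -0.226 -0.284 -0.932
outer loop
vertex 3.606 0.586 -3.257
vertex 2.941 0.085 -2.943
vertex 2.792 0.934 -3.166
endloop
endfacet
facet normal 0.404 0.893 0.199
outer loop
vertex 3.606 0.586 -3.257
vertex 2.792 0.934 -3.166
vertex 3.219 0.435 -1.797
endloop
endfacet
facet normal -0.227 -0.284 -0.931
outer loop
vertex 2.792 0.934 -3.166
vertex 2.941 0.085 -2.943
vertex 2.127 0.433 -2.851
endloop
endfacet
facet normal -0.409 0.809 0.422
outer loop
vertex 2.792 0.934 -3.166
vertex 2.127 0.433 -2.851
vertex 3.219 0.435 -1.797
endloop
endfacet
facet normal -0.226 -0.283 -0.932
outer loop
vertex 2.127 0.433 -2.851
vertex 2.941 0.085 -2.943
vertex 2.276 -0.416 -2.629
endloop
endfacet
facet normal -0.693 0.066 0.718
outer loop
vertex 2.127 0.433 -2.851
vertex 2.276 -0.416 -2.629
vertex 3.219 0.435 -1.797
endloop
endfacet
facet normal -0.226 -0.285 -0.932
outer loop
vertex 2.276 -0.416 -2.629
vertex 2.941 0.085 -2.943
vertex 3.09 -0.763 -2.72
endloop
endfacet
facet normal -0.164 -0.591 0.790
outer loop
vertex 2.276 -0.416 -2.629
vertex 3.09 -0.763 -2.72
vertex 3.219 0.435 -1.797
endloop
endfacet
facet normal -0.227 -0.285 -0.931
outer loop
vertex 3.09 -0.763 -2.72
vertex 2.941 0.085 -2.943
vertex 3.755 -0.262 -3.035
endloop
endfacet
facet normal 0.650 -0.507 0.567
outer loop
vertex 3.09 -0.763 -2.72
vertex 3.755 -0.262 -3.035
vertex 3.219 0.435 -1.797
endloop
endfacet
facet normal -0.226 -0.284 -0.932
outer loop
vertex 3.755 -0.262 -3.035
vertex 2.941 0.085 -2.943
vertex 3.606 0.586 -3.257
endloop
endfacet
facet normal 0.933 0.235 0.272
outer loop
vertex 3.755 -0.262 -3.035
vertex 3.606 0.586 -3.257
vertex 3.219 0.435 -1.797
endloop
endfacet

endsolid
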